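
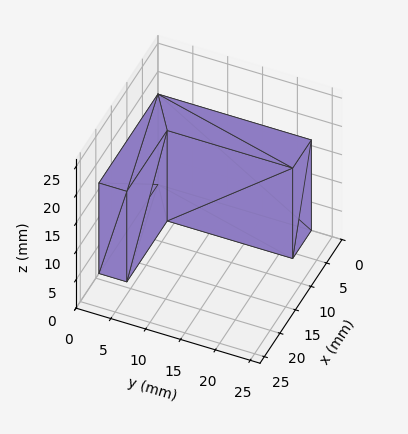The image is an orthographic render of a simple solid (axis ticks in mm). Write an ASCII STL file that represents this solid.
Reading the render: the shape is an L-shaped prism: outer 19 × 22 mm, arm thicknesses ≈ 4 mm (horizontal) and 6 mm (vertical), extruded 16 mm in z (dimensions read to the nearest mm from the axis ticks). For the STL, each face is triangulated and given an outward normal.

solid part
  facet normal 0.0000 0.0000 -1.0000
    outer loop
      vertex 19.0 4.0 0.0
      vertex 19.0 0.0 0.0
      vertex 0.0 0.0 0.0
    endloop
  endfacet
  facet normal 0.0000 0.0000 -1.0000
    outer loop
      vertex 6.0 4.0 0.0
      vertex 19.0 4.0 0.0
      vertex 0.0 0.0 0.0
    endloop
  endfacet
  facet normal 0.0000 0.0000 -1.0000
    outer loop
      vertex 6.0 22.0 0.0
      vertex 6.0 4.0 0.0
      vertex 0.0 0.0 0.0
    endloop
  endfacet
  facet normal 0.0000 0.0000 -1.0000
    outer loop
      vertex 0.0 22.0 0.0
      vertex 6.0 22.0 0.0
      vertex 0.0 0.0 0.0
    endloop
  endfacet
  facet normal 0.0000 0.0000 1.0000
    outer loop
      vertex 0.0 0.0 16.0
      vertex 19.0 0.0 16.0
      vertex 19.0 4.0 16.0
    endloop
  endfacet
  facet normal 0.0000 0.0000 1.0000
    outer loop
      vertex 0.0 0.0 16.0
      vertex 19.0 4.0 16.0
      vertex 6.0 4.0 16.0
    endloop
  endfacet
  facet normal 0.0000 0.0000 1.0000
    outer loop
      vertex 0.0 0.0 16.0
      vertex 6.0 4.0 16.0
      vertex 6.0 22.0 16.0
    endloop
  endfacet
  facet normal 0.0000 0.0000 1.0000
    outer loop
      vertex 0.0 0.0 16.0
      vertex 6.0 22.0 16.0
      vertex 0.0 22.0 16.0
    endloop
  endfacet
  facet normal 0.0000 -1.0000 0.0000
    outer loop
      vertex 0.0 0.0 0.0
      vertex 19.0 0.0 0.0
      vertex 19.0 0.0 16.0
    endloop
  endfacet
  facet normal 0.0000 -1.0000 0.0000
    outer loop
      vertex 0.0 0.0 0.0
      vertex 19.0 0.0 16.0
      vertex 0.0 0.0 16.0
    endloop
  endfacet
  facet normal 1.0000 0.0000 0.0000
    outer loop
      vertex 19.0 0.0 0.0
      vertex 19.0 4.0 0.0
      vertex 19.0 4.0 16.0
    endloop
  endfacet
  facet normal 1.0000 0.0000 0.0000
    outer loop
      vertex 19.0 0.0 0.0
      vertex 19.0 4.0 16.0
      vertex 19.0 0.0 16.0
    endloop
  endfacet
  facet normal 0.0000 1.0000 0.0000
    outer loop
      vertex 19.0 4.0 0.0
      vertex 6.0 4.0 0.0
      vertex 6.0 4.0 16.0
    endloop
  endfacet
  facet normal 0.0000 1.0000 0.0000
    outer loop
      vertex 19.0 4.0 0.0
      vertex 6.0 4.0 16.0
      vertex 19.0 4.0 16.0
    endloop
  endfacet
  facet normal 1.0000 0.0000 0.0000
    outer loop
      vertex 6.0 4.0 0.0
      vertex 6.0 22.0 0.0
      vertex 6.0 22.0 16.0
    endloop
  endfacet
  facet normal 1.0000 0.0000 0.0000
    outer loop
      vertex 6.0 4.0 0.0
      vertex 6.0 22.0 16.0
      vertex 6.0 4.0 16.0
    endloop
  endfacet
  facet normal 0.0000 1.0000 0.0000
    outer loop
      vertex 6.0 22.0 0.0
      vertex 0.0 22.0 0.0
      vertex 0.0 22.0 16.0
    endloop
  endfacet
  facet normal 0.0000 1.0000 0.0000
    outer loop
      vertex 6.0 22.0 0.0
      vertex 0.0 22.0 16.0
      vertex 6.0 22.0 16.0
    endloop
  endfacet
  facet normal -1.0000 0.0000 0.0000
    outer loop
      vertex 0.0 22.0 0.0
      vertex 0.0 0.0 0.0
      vertex 0.0 0.0 16.0
    endloop
  endfacet
  facet normal -1.0000 0.0000 0.0000
    outer loop
      vertex 0.0 22.0 0.0
      vertex 0.0 0.0 16.0
      vertex 0.0 22.0 16.0
    endloop
  endfacet
endsolid part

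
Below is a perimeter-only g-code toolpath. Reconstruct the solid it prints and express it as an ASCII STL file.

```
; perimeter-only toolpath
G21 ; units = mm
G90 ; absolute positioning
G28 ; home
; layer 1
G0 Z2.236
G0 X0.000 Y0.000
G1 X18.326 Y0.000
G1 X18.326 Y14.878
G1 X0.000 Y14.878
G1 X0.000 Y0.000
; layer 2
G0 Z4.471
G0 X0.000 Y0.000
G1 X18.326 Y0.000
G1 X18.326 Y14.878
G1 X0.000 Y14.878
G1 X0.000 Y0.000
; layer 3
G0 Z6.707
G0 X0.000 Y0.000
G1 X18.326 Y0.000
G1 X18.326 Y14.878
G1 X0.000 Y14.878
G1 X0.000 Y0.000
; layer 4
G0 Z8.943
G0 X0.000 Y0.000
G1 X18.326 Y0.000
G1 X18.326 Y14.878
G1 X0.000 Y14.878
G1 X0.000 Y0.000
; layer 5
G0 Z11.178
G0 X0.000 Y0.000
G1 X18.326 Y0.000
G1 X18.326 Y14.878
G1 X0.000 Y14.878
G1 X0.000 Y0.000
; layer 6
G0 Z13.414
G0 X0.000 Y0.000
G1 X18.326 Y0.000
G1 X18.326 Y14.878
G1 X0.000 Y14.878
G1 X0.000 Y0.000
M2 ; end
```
solid part
  facet normal 0.0000 0.0000 -1.0000
    outer loop
      vertex 18.326 14.878 0.000
      vertex 18.326 0.000 0.000
      vertex 0.000 0.000 0.000
    endloop
  endfacet
  facet normal 0.0000 0.0000 -1.0000
    outer loop
      vertex 0.000 14.878 0.000
      vertex 18.326 14.878 0.000
      vertex 0.000 0.000 0.000
    endloop
  endfacet
  facet normal 0.0000 0.0000 1.0000
    outer loop
      vertex 0.000 0.000 13.414
      vertex 18.326 0.000 13.414
      vertex 18.326 14.878 13.414
    endloop
  endfacet
  facet normal 0.0000 0.0000 1.0000
    outer loop
      vertex 0.000 0.000 13.414
      vertex 18.326 14.878 13.414
      vertex 0.000 14.878 13.414
    endloop
  endfacet
  facet normal 0.0000 -1.0000 0.0000
    outer loop
      vertex 0.000 0.000 0.000
      vertex 18.326 0.000 0.000
      vertex 18.326 0.000 13.414
    endloop
  endfacet
  facet normal 0.0000 -1.0000 0.0000
    outer loop
      vertex 0.000 0.000 0.000
      vertex 18.326 0.000 13.414
      vertex 0.000 0.000 13.414
    endloop
  endfacet
  facet normal 0.0000 1.0000 0.0000
    outer loop
      vertex 18.326 14.878 13.414
      vertex 18.326 14.878 0.000
      vertex 0.000 14.878 0.000
    endloop
  endfacet
  facet normal 0.0000 1.0000 0.0000
    outer loop
      vertex 0.000 14.878 13.414
      vertex 18.326 14.878 13.414
      vertex 0.000 14.878 0.000
    endloop
  endfacet
  facet normal -1.0000 0.0000 0.0000
    outer loop
      vertex 0.000 14.878 13.414
      vertex 0.000 14.878 0.000
      vertex 0.000 0.000 0.000
    endloop
  endfacet
  facet normal -1.0000 0.0000 0.0000
    outer loop
      vertex 0.000 0.000 13.414
      vertex 0.000 14.878 13.414
      vertex 0.000 0.000 0.000
    endloop
  endfacet
  facet normal 1.0000 0.0000 0.0000
    outer loop
      vertex 18.326 0.000 0.000
      vertex 18.326 14.878 0.000
      vertex 18.326 14.878 13.414
    endloop
  endfacet
  facet normal 1.0000 0.0000 0.0000
    outer loop
      vertex 18.326 0.000 0.000
      vertex 18.326 14.878 13.414
      vertex 18.326 0.000 13.414
    endloop
  endfacet
endsolid part

The G0 Z moves step by Δz≈2.236 mm. Every layer's G1 loop is the same polygon, so the solid is a straight extrusion of it from z=0 to z≈13.4. Closing with flat bottom and top caps and triangulating gives 12 facets — a rectangular box, roughly 18.3 × 14.9 mm footprint and 13.4 mm tall.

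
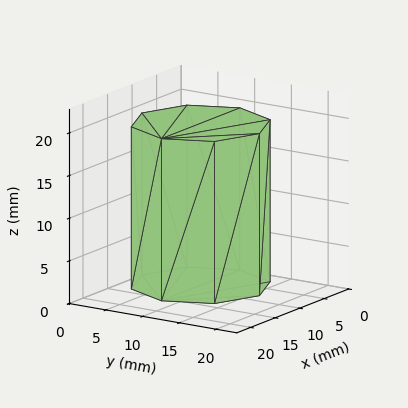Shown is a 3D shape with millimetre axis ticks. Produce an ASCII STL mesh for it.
Reading the render: the shape is a regular 8-sided prism (a cylinder approximated with 8 flat sides), circumscribed radius ≈ 8 mm, height ≈ 19 mm (dimensions read to the nearest mm from the axis ticks). For the STL, each face is triangulated and given an outward normal.

solid part
  facet normal 0.0000 0.0000 -1.0000
    outer loop
      vertex 8.00 16.00 0.00
      vertex 13.66 13.66 0.00
      vertex 16.00 8.00 0.00
    endloop
  endfacet
  facet normal 0.0000 0.0000 -1.0000
    outer loop
      vertex 2.34 13.66 0.00
      vertex 8.00 16.00 0.00
      vertex 16.00 8.00 0.00
    endloop
  endfacet
  facet normal 0.0000 0.0000 -1.0000
    outer loop
      vertex 0.00 8.00 0.00
      vertex 2.34 13.66 0.00
      vertex 16.00 8.00 0.00
    endloop
  endfacet
  facet normal 0.0000 0.0000 -1.0000
    outer loop
      vertex 2.34 2.34 0.00
      vertex 0.00 8.00 0.00
      vertex 16.00 8.00 0.00
    endloop
  endfacet
  facet normal 0.0000 0.0000 -1.0000
    outer loop
      vertex 8.00 0.00 0.00
      vertex 2.34 2.34 0.00
      vertex 16.00 8.00 0.00
    endloop
  endfacet
  facet normal 0.0000 0.0000 -1.0000
    outer loop
      vertex 13.66 2.34 0.00
      vertex 8.00 0.00 0.00
      vertex 16.00 8.00 0.00
    endloop
  endfacet
  facet normal 0.0000 0.0000 1.0000
    outer loop
      vertex 16.00 8.00 19.00
      vertex 13.66 13.66 19.00
      vertex 8.00 16.00 19.00
    endloop
  endfacet
  facet normal 0.0000 0.0000 1.0000
    outer loop
      vertex 16.00 8.00 19.00
      vertex 8.00 16.00 19.00
      vertex 2.34 13.66 19.00
    endloop
  endfacet
  facet normal 0.0000 0.0000 1.0000
    outer loop
      vertex 16.00 8.00 19.00
      vertex 2.34 13.66 19.00
      vertex 0.00 8.00 19.00
    endloop
  endfacet
  facet normal 0.0000 0.0000 1.0000
    outer loop
      vertex 16.00 8.00 19.00
      vertex 0.00 8.00 19.00
      vertex 2.34 2.34 19.00
    endloop
  endfacet
  facet normal 0.0000 0.0000 1.0000
    outer loop
      vertex 16.00 8.00 19.00
      vertex 2.34 2.34 19.00
      vertex 8.00 0.00 19.00
    endloop
  endfacet
  facet normal 0.0000 0.0000 1.0000
    outer loop
      vertex 16.00 8.00 19.00
      vertex 8.00 0.00 19.00
      vertex 13.66 2.34 19.00
    endloop
  endfacet
  facet normal 0.9241 0.3821 0.0000
    outer loop
      vertex 16.00 8.00 0.00
      vertex 13.66 13.66 0.00
      vertex 13.66 13.66 19.00
    endloop
  endfacet
  facet normal 0.9241 0.3821 0.0000
    outer loop
      vertex 16.00 8.00 0.00
      vertex 13.66 13.66 19.00
      vertex 16.00 8.00 19.00
    endloop
  endfacet
  facet normal 0.3821 0.9241 0.0000
    outer loop
      vertex 13.66 13.66 0.00
      vertex 8.00 16.00 0.00
      vertex 8.00 16.00 19.00
    endloop
  endfacet
  facet normal 0.3821 0.9241 0.0000
    outer loop
      vertex 13.66 13.66 0.00
      vertex 8.00 16.00 19.00
      vertex 13.66 13.66 19.00
    endloop
  endfacet
  facet normal -0.3821 0.9241 0.0000
    outer loop
      vertex 8.00 16.00 0.00
      vertex 2.34 13.66 0.00
      vertex 2.34 13.66 19.00
    endloop
  endfacet
  facet normal -0.3821 0.9241 0.0000
    outer loop
      vertex 8.00 16.00 0.00
      vertex 2.34 13.66 19.00
      vertex 8.00 16.00 19.00
    endloop
  endfacet
  facet normal -0.9241 0.3821 0.0000
    outer loop
      vertex 2.34 13.66 0.00
      vertex 0.00 8.00 0.00
      vertex 0.00 8.00 19.00
    endloop
  endfacet
  facet normal -0.9241 0.3821 0.0000
    outer loop
      vertex 2.34 13.66 0.00
      vertex 0.00 8.00 19.00
      vertex 2.34 13.66 19.00
    endloop
  endfacet
  facet normal -0.9241 -0.3821 0.0000
    outer loop
      vertex 0.00 8.00 0.00
      vertex 2.34 2.34 0.00
      vertex 2.34 2.34 19.00
    endloop
  endfacet
  facet normal -0.9241 -0.3821 0.0000
    outer loop
      vertex 0.00 8.00 0.00
      vertex 2.34 2.34 19.00
      vertex 0.00 8.00 19.00
    endloop
  endfacet
  facet normal -0.3821 -0.9241 0.0000
    outer loop
      vertex 2.34 2.34 0.00
      vertex 8.00 0.00 0.00
      vertex 8.00 0.00 19.00
    endloop
  endfacet
  facet normal -0.3821 -0.9241 0.0000
    outer loop
      vertex 2.34 2.34 0.00
      vertex 8.00 0.00 19.00
      vertex 2.34 2.34 19.00
    endloop
  endfacet
  facet normal 0.3821 -0.9241 0.0000
    outer loop
      vertex 8.00 0.00 0.00
      vertex 13.66 2.34 0.00
      vertex 13.66 2.34 19.00
    endloop
  endfacet
  facet normal 0.3821 -0.9241 0.0000
    outer loop
      vertex 8.00 0.00 0.00
      vertex 13.66 2.34 19.00
      vertex 8.00 0.00 19.00
    endloop
  endfacet
  facet normal 0.9241 -0.3821 0.0000
    outer loop
      vertex 13.66 2.34 0.00
      vertex 16.00 8.00 0.00
      vertex 16.00 8.00 19.00
    endloop
  endfacet
  facet normal 0.9241 -0.3821 0.0000
    outer loop
      vertex 13.66 2.34 0.00
      vertex 16.00 8.00 19.00
      vertex 13.66 2.34 19.00
    endloop
  endfacet
endsolid part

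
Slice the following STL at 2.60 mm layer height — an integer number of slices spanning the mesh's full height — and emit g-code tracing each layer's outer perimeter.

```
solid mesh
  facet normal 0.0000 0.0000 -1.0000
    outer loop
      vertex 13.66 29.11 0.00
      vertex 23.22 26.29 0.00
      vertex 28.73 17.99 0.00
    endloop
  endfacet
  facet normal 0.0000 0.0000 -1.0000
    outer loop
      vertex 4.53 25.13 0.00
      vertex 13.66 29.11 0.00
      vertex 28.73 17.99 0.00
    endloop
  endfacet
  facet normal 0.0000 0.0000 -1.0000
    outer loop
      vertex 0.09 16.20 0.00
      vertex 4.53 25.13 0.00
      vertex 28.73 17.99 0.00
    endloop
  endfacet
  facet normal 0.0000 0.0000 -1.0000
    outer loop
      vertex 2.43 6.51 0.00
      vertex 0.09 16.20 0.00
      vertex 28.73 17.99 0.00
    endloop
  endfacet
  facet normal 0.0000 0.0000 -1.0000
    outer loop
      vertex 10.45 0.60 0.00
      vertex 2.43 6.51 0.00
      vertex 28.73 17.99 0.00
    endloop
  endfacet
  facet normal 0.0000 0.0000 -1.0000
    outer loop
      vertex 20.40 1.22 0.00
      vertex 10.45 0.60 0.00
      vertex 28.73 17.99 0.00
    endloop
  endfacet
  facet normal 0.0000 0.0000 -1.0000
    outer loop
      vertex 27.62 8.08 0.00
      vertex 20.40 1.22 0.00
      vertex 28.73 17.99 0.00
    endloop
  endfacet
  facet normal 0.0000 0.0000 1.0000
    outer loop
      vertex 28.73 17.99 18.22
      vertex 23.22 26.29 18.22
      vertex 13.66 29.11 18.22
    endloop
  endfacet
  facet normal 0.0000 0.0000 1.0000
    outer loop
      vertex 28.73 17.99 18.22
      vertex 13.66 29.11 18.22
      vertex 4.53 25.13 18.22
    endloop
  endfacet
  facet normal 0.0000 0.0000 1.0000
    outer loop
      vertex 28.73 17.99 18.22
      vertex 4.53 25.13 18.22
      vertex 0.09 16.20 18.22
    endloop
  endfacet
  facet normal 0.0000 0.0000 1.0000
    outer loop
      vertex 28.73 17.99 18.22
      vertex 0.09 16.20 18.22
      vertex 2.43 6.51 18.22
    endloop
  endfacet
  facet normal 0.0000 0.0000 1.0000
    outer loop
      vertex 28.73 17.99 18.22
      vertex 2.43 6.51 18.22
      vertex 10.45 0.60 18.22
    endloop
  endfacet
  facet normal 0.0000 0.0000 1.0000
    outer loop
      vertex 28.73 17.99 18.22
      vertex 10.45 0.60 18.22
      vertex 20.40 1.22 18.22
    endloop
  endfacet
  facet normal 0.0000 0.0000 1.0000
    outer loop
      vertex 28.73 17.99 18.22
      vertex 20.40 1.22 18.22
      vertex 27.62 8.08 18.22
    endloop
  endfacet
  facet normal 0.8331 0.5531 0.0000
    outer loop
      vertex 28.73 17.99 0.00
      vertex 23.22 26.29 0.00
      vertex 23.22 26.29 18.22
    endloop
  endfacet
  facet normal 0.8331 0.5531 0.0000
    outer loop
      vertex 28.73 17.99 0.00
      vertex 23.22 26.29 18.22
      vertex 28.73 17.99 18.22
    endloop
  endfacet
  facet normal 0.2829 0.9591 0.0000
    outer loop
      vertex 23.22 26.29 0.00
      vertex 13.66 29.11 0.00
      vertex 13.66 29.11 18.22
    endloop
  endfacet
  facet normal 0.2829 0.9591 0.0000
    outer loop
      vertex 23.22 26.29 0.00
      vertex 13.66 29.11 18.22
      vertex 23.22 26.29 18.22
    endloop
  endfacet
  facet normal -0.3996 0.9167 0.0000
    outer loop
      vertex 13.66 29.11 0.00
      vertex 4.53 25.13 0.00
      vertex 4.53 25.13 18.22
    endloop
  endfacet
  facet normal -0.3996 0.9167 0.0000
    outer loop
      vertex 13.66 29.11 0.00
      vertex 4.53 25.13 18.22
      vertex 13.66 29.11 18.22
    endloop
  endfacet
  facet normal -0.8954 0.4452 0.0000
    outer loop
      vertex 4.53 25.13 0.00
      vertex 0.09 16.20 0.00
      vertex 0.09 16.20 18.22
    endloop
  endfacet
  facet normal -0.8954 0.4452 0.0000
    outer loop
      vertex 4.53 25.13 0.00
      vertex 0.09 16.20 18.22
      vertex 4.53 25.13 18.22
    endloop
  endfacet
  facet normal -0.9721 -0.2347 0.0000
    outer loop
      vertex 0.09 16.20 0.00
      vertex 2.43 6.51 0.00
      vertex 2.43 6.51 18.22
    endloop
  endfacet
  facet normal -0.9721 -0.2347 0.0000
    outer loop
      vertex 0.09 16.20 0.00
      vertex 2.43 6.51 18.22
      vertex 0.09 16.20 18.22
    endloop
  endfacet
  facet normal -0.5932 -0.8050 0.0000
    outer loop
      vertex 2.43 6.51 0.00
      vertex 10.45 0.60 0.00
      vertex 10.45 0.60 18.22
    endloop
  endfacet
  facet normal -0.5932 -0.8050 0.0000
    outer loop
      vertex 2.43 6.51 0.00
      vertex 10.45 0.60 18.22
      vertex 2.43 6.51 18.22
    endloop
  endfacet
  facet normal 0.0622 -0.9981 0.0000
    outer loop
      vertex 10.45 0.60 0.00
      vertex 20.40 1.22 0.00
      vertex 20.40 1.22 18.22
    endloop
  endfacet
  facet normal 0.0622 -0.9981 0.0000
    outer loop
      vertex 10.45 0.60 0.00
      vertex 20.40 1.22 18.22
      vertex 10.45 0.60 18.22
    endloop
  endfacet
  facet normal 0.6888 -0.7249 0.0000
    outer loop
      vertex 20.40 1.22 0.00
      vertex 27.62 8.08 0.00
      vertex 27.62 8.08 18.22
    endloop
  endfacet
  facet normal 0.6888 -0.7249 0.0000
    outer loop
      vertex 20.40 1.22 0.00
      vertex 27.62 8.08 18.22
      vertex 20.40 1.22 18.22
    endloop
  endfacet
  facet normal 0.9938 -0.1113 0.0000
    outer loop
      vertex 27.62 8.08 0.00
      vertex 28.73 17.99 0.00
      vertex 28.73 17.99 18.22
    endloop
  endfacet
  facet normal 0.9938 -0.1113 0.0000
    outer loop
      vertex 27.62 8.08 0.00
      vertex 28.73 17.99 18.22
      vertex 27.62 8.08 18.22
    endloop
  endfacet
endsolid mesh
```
; perimeter-only toolpath
G21 ; units = mm
G90 ; absolute positioning
G28 ; home
; layer 1
G0 Z2.60
G0 X28.73 Y17.99
G1 X23.22 Y26.29
G1 X13.66 Y29.11
G1 X4.53 Y25.13
G1 X0.09 Y16.20
G1 X2.43 Y6.51
G1 X10.45 Y0.60
G1 X20.40 Y1.22
G1 X27.62 Y8.08
G1 X28.73 Y17.99
; layer 2
G0 Z5.21
G0 X28.73 Y17.99
G1 X23.22 Y26.29
G1 X13.66 Y29.11
G1 X4.53 Y25.13
G1 X0.09 Y16.20
G1 X2.43 Y6.51
G1 X10.45 Y0.60
G1 X20.40 Y1.22
G1 X27.62 Y8.08
G1 X28.73 Y17.99
; layer 3
G0 Z7.81
G0 X28.73 Y17.99
G1 X23.22 Y26.29
G1 X13.66 Y29.11
G1 X4.53 Y25.13
G1 X0.09 Y16.20
G1 X2.43 Y6.51
G1 X10.45 Y0.60
G1 X20.40 Y1.22
G1 X27.62 Y8.08
G1 X28.73 Y17.99
; layer 4
G0 Z10.41
G0 X28.73 Y17.99
G1 X23.22 Y26.29
G1 X13.66 Y29.11
G1 X4.53 Y25.13
G1 X0.09 Y16.20
G1 X2.43 Y6.51
G1 X10.45 Y0.60
G1 X20.40 Y1.22
G1 X27.62 Y8.08
G1 X28.73 Y17.99
; layer 5
G0 Z13.01
G0 X28.73 Y17.99
G1 X23.22 Y26.29
G1 X13.66 Y29.11
G1 X4.53 Y25.13
G1 X0.09 Y16.20
G1 X2.43 Y6.51
G1 X10.45 Y0.60
G1 X20.40 Y1.22
G1 X27.62 Y8.08
G1 X28.73 Y17.99
; layer 6
G0 Z15.62
G0 X28.73 Y17.99
G1 X23.22 Y26.29
G1 X13.66 Y29.11
G1 X4.53 Y25.13
G1 X0.09 Y16.20
G1 X2.43 Y6.51
G1 X10.45 Y0.60
G1 X20.40 Y1.22
G1 X27.62 Y8.08
G1 X28.73 Y17.99
; layer 7
G0 Z18.22
G0 X28.73 Y17.99
G1 X23.22 Y26.29
G1 X13.66 Y29.11
G1 X4.53 Y25.13
G1 X0.09 Y16.20
G1 X2.43 Y6.51
G1 X10.45 Y0.60
G1 X20.40 Y1.22
G1 X27.62 Y8.08
G1 X28.73 Y17.99
M2 ; end

The solid is a regular 9-sided prism (a cylinder approximated with 9 flat sides), circumscribed radius ≈ 14.6 mm, height ≈ 18.2 mm. Slicing at Δz = 2.60 mm — 7 equal slices spanning the solid's height, so layer i sits at z = i·h/7 — gives 7 non-empty perimeters. Each is a 9-segment closed polygon; G0 lifts to the layer z and rapids to the start vertex, then G1 traces the edges.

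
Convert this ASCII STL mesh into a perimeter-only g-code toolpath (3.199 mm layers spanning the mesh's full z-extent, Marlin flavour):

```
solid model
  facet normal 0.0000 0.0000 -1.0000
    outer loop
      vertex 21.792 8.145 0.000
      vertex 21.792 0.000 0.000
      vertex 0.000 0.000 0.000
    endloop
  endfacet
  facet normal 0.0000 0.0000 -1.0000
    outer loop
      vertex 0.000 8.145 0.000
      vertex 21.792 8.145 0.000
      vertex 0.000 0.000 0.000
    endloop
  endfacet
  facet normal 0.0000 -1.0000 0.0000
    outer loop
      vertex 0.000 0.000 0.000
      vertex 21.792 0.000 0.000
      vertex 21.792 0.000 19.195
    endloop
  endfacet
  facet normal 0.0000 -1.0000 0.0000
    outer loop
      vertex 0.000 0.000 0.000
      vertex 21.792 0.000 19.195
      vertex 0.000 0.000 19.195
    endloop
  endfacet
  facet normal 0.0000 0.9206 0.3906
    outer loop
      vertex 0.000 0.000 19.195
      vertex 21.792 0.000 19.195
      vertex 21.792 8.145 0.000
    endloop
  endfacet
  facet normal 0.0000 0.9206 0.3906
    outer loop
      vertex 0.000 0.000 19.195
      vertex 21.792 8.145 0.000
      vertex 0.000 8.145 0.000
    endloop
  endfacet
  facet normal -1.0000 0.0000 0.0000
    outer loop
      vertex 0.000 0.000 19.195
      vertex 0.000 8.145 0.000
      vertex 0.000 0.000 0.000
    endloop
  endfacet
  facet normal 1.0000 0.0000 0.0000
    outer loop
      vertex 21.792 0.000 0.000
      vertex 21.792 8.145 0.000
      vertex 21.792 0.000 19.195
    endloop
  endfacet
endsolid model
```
; perimeter-only toolpath
G21 ; units = mm
G90 ; absolute positioning
G28 ; home
; layer 1
G0 Z3.199
G0 X0.000 Y0.000
G1 X21.792 Y0.000
G1 X21.792 Y6.787
G1 X0.000 Y6.787
G1 X0.000 Y0.000
; layer 2
G0 Z6.398
G0 X0.000 Y0.000
G1 X21.792 Y0.000
G1 X21.792 Y5.430
G1 X0.000 Y5.430
G1 X0.000 Y0.000
; layer 3
G0 Z9.598
G0 X0.000 Y0.000
G1 X21.792 Y0.000
G1 X21.792 Y4.072
G1 X0.000 Y4.072
G1 X0.000 Y0.000
; layer 4
G0 Z12.797
G0 X0.000 Y0.000
G1 X21.792 Y0.000
G1 X21.792 Y2.715
G1 X0.000 Y2.715
G1 X0.000 Y0.000
; layer 5
G0 Z15.996
G0 X0.000 Y0.000
G1 X21.792 Y0.000
G1 X21.792 Y1.357
G1 X0.000 Y1.357
G1 X0.000 Y0.000
M2 ; end

The solid is a wedge (ramp): 21.8 × 8.14 mm base, rising to 19.2 mm along the y=0 edge and sloping linearly to z=0 at y=8.14. Slicing at Δz = 3.199 mm — 6 equal slices spanning the solid's height, so layer i sits at z = i·h/6 — gives 5 non-empty perimeters. Each is a 4-segment closed polygon; G0 lifts to the layer z and rapids to the start vertex, then G1 traces the edges. The cross-section shrinks linearly with z (the slice at the apex is degenerate and omitted).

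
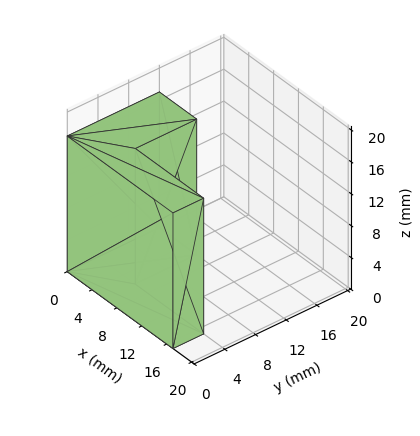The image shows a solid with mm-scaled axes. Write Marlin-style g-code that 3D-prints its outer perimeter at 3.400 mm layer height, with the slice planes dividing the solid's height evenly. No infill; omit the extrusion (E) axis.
Reading the render: the shape is an L-shaped prism: outer 17 × 12 mm, arm thicknesses ≈ 4 mm (horizontal) and 6 mm (vertical), extruded 17 mm in z (dimensions read to the nearest mm from the axis ticks). For the g-code, the solid's height is divided into equal slices at the stated Δz and each level perimeter traced with G1 moves after a G0 lift.

; perimeter-only toolpath
G21 ; units = mm
G90 ; absolute positioning
G28 ; home
; layer 1
G0 Z3.400
G0 X0.000 Y0.000
G1 X17.000 Y0.000
G1 X17.000 Y4.000
G1 X6.000 Y4.000
G1 X6.000 Y12.000
G1 X0.000 Y12.000
G1 X0.000 Y0.000
; layer 2
G0 Z6.800
G0 X0.000 Y0.000
G1 X17.000 Y0.000
G1 X17.000 Y4.000
G1 X6.000 Y4.000
G1 X6.000 Y12.000
G1 X0.000 Y12.000
G1 X0.000 Y0.000
; layer 3
G0 Z10.200
G0 X0.000 Y0.000
G1 X17.000 Y0.000
G1 X17.000 Y4.000
G1 X6.000 Y4.000
G1 X6.000 Y12.000
G1 X0.000 Y12.000
G1 X0.000 Y0.000
; layer 4
G0 Z13.600
G0 X0.000 Y0.000
G1 X17.000 Y0.000
G1 X17.000 Y4.000
G1 X6.000 Y4.000
G1 X6.000 Y12.000
G1 X0.000 Y12.000
G1 X0.000 Y0.000
; layer 5
G0 Z17.000
G0 X0.000 Y0.000
G1 X17.000 Y0.000
G1 X17.000 Y4.000
G1 X6.000 Y4.000
G1 X6.000 Y12.000
G1 X0.000 Y12.000
G1 X0.000 Y0.000
M2 ; end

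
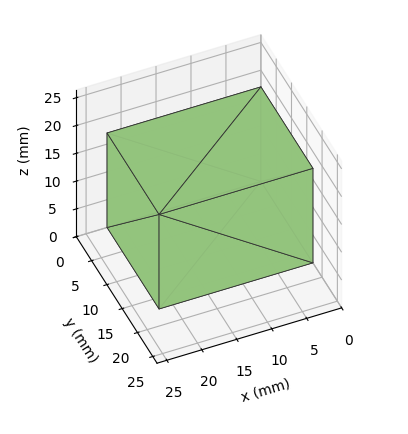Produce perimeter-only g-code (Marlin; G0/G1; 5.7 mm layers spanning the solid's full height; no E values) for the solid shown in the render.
Reading the render: the shape is a rectangular box, roughly 22 × 17 mm footprint and 17 mm tall (dimensions read to the nearest mm from the axis ticks). For the g-code, the solid's height is divided into equal slices at the stated Δz and each level perimeter traced with G1 moves after a G0 lift.

; perimeter-only toolpath
G21 ; units = mm
G90 ; absolute positioning
G28 ; home
; layer 1
G0 Z5.7
G0 X0.0 Y0.0
G1 X22.0 Y0.0
G1 X22.0 Y17.0
G1 X0.0 Y17.0
G1 X0.0 Y0.0
; layer 2
G0 Z11.3
G0 X0.0 Y0.0
G1 X22.0 Y0.0
G1 X22.0 Y17.0
G1 X0.0 Y17.0
G1 X0.0 Y0.0
; layer 3
G0 Z17.0
G0 X0.0 Y0.0
G1 X22.0 Y0.0
G1 X22.0 Y17.0
G1 X0.0 Y17.0
G1 X0.0 Y0.0
M2 ; end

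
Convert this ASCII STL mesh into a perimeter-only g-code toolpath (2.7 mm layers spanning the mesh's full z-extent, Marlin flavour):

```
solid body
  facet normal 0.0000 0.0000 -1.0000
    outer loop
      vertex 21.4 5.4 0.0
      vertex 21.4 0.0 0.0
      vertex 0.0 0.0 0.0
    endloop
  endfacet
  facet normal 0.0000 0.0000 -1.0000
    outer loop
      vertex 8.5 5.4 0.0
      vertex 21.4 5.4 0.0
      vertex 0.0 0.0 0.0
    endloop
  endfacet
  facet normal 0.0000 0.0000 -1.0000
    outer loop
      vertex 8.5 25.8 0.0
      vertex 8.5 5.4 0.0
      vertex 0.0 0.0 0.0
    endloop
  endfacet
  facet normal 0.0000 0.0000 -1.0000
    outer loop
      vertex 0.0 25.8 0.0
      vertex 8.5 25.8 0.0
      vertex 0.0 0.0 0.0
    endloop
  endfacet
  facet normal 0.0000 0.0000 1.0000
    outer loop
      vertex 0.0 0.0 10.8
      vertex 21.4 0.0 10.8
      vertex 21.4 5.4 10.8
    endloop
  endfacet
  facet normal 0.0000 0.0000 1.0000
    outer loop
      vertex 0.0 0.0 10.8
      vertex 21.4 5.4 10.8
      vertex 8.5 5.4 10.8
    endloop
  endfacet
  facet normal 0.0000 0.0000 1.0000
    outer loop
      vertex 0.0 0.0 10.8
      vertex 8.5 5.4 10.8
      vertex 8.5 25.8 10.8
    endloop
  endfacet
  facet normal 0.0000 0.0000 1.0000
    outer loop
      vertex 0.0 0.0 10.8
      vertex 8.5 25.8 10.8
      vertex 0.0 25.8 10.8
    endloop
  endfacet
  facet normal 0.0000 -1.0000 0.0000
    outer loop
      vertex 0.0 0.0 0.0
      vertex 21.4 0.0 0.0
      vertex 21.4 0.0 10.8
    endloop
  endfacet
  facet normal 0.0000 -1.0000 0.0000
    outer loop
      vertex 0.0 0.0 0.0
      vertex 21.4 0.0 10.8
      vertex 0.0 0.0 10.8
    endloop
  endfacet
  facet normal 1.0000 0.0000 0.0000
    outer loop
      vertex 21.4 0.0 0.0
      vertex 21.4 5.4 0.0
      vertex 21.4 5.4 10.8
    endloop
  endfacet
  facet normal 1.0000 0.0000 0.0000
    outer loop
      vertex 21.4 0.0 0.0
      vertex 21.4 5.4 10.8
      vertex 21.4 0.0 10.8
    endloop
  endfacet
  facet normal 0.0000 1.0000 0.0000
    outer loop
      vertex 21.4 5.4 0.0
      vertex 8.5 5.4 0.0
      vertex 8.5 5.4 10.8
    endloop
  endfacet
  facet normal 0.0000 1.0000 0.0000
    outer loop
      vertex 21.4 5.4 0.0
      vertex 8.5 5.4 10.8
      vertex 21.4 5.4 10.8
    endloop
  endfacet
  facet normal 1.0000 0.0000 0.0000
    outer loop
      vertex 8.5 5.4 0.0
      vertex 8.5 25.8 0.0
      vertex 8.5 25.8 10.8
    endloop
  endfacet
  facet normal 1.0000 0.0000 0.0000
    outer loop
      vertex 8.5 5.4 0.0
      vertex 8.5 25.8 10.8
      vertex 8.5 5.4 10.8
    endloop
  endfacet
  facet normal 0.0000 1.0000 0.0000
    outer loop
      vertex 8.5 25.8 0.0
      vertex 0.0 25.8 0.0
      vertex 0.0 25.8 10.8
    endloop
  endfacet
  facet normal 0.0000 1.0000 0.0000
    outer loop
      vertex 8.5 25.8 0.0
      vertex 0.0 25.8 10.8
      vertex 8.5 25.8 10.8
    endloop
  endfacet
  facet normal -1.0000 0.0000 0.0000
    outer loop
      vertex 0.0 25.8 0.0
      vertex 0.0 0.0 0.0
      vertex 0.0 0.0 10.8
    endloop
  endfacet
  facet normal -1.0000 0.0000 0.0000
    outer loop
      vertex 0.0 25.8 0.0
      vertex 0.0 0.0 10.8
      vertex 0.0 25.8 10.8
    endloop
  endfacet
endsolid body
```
; perimeter-only toolpath
G21 ; units = mm
G90 ; absolute positioning
G28 ; home
; layer 1
G0 Z2.7
G0 X0.0 Y0.0
G1 X21.4 Y0.0
G1 X21.4 Y5.4
G1 X8.5 Y5.4
G1 X8.5 Y25.8
G1 X0.0 Y25.8
G1 X0.0 Y0.0
; layer 2
G0 Z5.4
G0 X0.0 Y0.0
G1 X21.4 Y0.0
G1 X21.4 Y5.4
G1 X8.5 Y5.4
G1 X8.5 Y25.8
G1 X0.0 Y25.8
G1 X0.0 Y0.0
; layer 3
G0 Z8.1
G0 X0.0 Y0.0
G1 X21.4 Y0.0
G1 X21.4 Y5.4
G1 X8.5 Y5.4
G1 X8.5 Y25.8
G1 X0.0 Y25.8
G1 X0.0 Y0.0
; layer 4
G0 Z10.8
G0 X0.0 Y0.0
G1 X21.4 Y0.0
G1 X21.4 Y5.4
G1 X8.5 Y5.4
G1 X8.5 Y25.8
G1 X0.0 Y25.8
G1 X0.0 Y0.0
M2 ; end

The solid is an L-shaped prism: outer 21.4 × 25.8 mm, arm thicknesses ≈ 5.4 mm (horizontal) and 8.5 mm (vertical), extruded 10.8 mm in z. Slicing at Δz = 2.7 mm — 4 equal slices spanning the solid's height, so layer i sits at z = i·h/4 — gives 4 non-empty perimeters. Each is a 6-segment closed polygon; G0 lifts to the layer z and rapids to the start vertex, then G1 traces the edges.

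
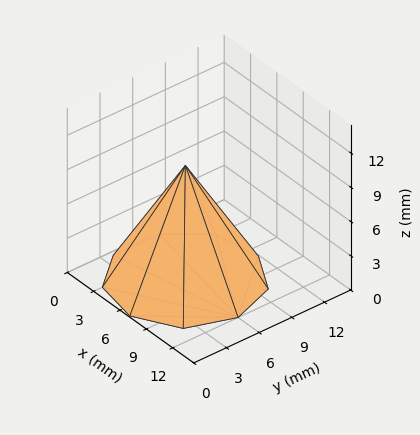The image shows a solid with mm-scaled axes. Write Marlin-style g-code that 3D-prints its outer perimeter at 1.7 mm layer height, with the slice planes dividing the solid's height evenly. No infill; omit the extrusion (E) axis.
Reading the render: the shape is a regular 9-sided pyramid, base circumscribed radius ≈ 6 mm, apex at z ≈ 10 mm (dimensions read to the nearest mm from the axis ticks). For the g-code, the solid's height is divided into equal slices at the stated Δz and each level perimeter traced with G1 moves after a G0 lift.

; perimeter-only toolpath
G21 ; units = mm
G90 ; absolute positioning
G28 ; home
; layer 1
G0 Z1.7
G0 X11.0 Y6.0
G1 X9.8 Y9.2
G1 X6.8 Y10.9
G1 X3.5 Y10.3
G1 X1.3 Y7.8
G1 X1.3 Y4.2
G1 X3.5 Y1.7
G1 X6.8 Y1.1
G1 X9.8 Y2.8
G1 X11.0 Y6.0
; layer 2
G0 Z3.3
G0 X10.0 Y6.0
G1 X9.1 Y8.6
G1 X6.7 Y9.9
G1 X4.0 Y9.5
G1 X2.3 Y7.4
G1 X2.3 Y4.6
G1 X4.0 Y2.5
G1 X6.7 Y2.1
G1 X9.1 Y3.4
G1 X10.0 Y6.0
; layer 3
G0 Z5.0
G0 X9.0 Y6.0
G1 X8.3 Y8.0
G1 X6.5 Y8.9
G1 X4.5 Y8.6
G1 X3.2 Y7.0
G1 X3.2 Y5.0
G1 X4.5 Y3.4
G1 X6.5 Y3.0
G1 X8.3 Y4.0
G1 X9.0 Y6.0
; layer 4
G0 Z6.7
G0 X8.0 Y6.0
G1 X7.5 Y7.3
G1 X6.3 Y8.0
G1 X5.0 Y7.7
G1 X4.1 Y6.7
G1 X4.1 Y5.3
G1 X5.0 Y4.3
G1 X6.3 Y4.0
G1 X7.5 Y4.7
G1 X8.0 Y6.0
; layer 5
G0 Z8.3
G0 X7.0 Y6.0
G1 X6.8 Y6.6
G1 X6.2 Y7.0
G1 X5.5 Y6.9
G1 X5.1 Y6.3
G1 X5.1 Y5.6
G1 X5.5 Y5.1
G1 X6.2 Y5.0
G1 X6.8 Y5.3
G1 X7.0 Y6.0
M2 ; end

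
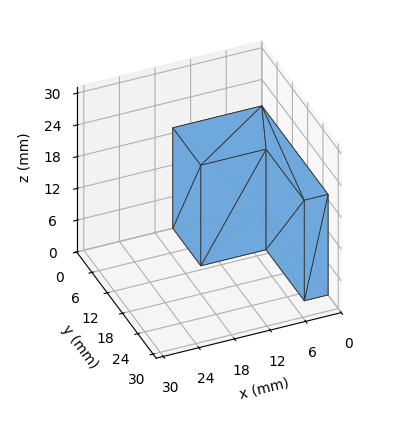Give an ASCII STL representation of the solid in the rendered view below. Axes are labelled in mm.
Reading the render: the shape is an L-shaped prism: outer 15 × 26 mm, arm thicknesses ≈ 11 mm (horizontal) and 4 mm (vertical), extruded 19 mm in z (dimensions read to the nearest mm from the axis ticks). For the STL, each face is triangulated and given an outward normal.

solid part
  facet normal 0.0000 0.0000 -1.0000
    outer loop
      vertex 15.00 11.00 0.00
      vertex 15.00 0.00 0.00
      vertex 0.00 0.00 0.00
    endloop
  endfacet
  facet normal 0.0000 0.0000 -1.0000
    outer loop
      vertex 4.00 11.00 0.00
      vertex 15.00 11.00 0.00
      vertex 0.00 0.00 0.00
    endloop
  endfacet
  facet normal 0.0000 0.0000 -1.0000
    outer loop
      vertex 4.00 26.00 0.00
      vertex 4.00 11.00 0.00
      vertex 0.00 0.00 0.00
    endloop
  endfacet
  facet normal 0.0000 0.0000 -1.0000
    outer loop
      vertex 0.00 26.00 0.00
      vertex 4.00 26.00 0.00
      vertex 0.00 0.00 0.00
    endloop
  endfacet
  facet normal 0.0000 0.0000 1.0000
    outer loop
      vertex 0.00 0.00 19.00
      vertex 15.00 0.00 19.00
      vertex 15.00 11.00 19.00
    endloop
  endfacet
  facet normal 0.0000 0.0000 1.0000
    outer loop
      vertex 0.00 0.00 19.00
      vertex 15.00 11.00 19.00
      vertex 4.00 11.00 19.00
    endloop
  endfacet
  facet normal 0.0000 0.0000 1.0000
    outer loop
      vertex 0.00 0.00 19.00
      vertex 4.00 11.00 19.00
      vertex 4.00 26.00 19.00
    endloop
  endfacet
  facet normal 0.0000 0.0000 1.0000
    outer loop
      vertex 0.00 0.00 19.00
      vertex 4.00 26.00 19.00
      vertex 0.00 26.00 19.00
    endloop
  endfacet
  facet normal 0.0000 -1.0000 0.0000
    outer loop
      vertex 0.00 0.00 0.00
      vertex 15.00 0.00 0.00
      vertex 15.00 0.00 19.00
    endloop
  endfacet
  facet normal 0.0000 -1.0000 0.0000
    outer loop
      vertex 0.00 0.00 0.00
      vertex 15.00 0.00 19.00
      vertex 0.00 0.00 19.00
    endloop
  endfacet
  facet normal 1.0000 0.0000 0.0000
    outer loop
      vertex 15.00 0.00 0.00
      vertex 15.00 11.00 0.00
      vertex 15.00 11.00 19.00
    endloop
  endfacet
  facet normal 1.0000 0.0000 0.0000
    outer loop
      vertex 15.00 0.00 0.00
      vertex 15.00 11.00 19.00
      vertex 15.00 0.00 19.00
    endloop
  endfacet
  facet normal 0.0000 1.0000 0.0000
    outer loop
      vertex 15.00 11.00 0.00
      vertex 4.00 11.00 0.00
      vertex 4.00 11.00 19.00
    endloop
  endfacet
  facet normal 0.0000 1.0000 0.0000
    outer loop
      vertex 15.00 11.00 0.00
      vertex 4.00 11.00 19.00
      vertex 15.00 11.00 19.00
    endloop
  endfacet
  facet normal 1.0000 0.0000 0.0000
    outer loop
      vertex 4.00 11.00 0.00
      vertex 4.00 26.00 0.00
      vertex 4.00 26.00 19.00
    endloop
  endfacet
  facet normal 1.0000 0.0000 0.0000
    outer loop
      vertex 4.00 11.00 0.00
      vertex 4.00 26.00 19.00
      vertex 4.00 11.00 19.00
    endloop
  endfacet
  facet normal 0.0000 1.0000 0.0000
    outer loop
      vertex 4.00 26.00 0.00
      vertex 0.00 26.00 0.00
      vertex 0.00 26.00 19.00
    endloop
  endfacet
  facet normal 0.0000 1.0000 0.0000
    outer loop
      vertex 4.00 26.00 0.00
      vertex 0.00 26.00 19.00
      vertex 4.00 26.00 19.00
    endloop
  endfacet
  facet normal -1.0000 0.0000 0.0000
    outer loop
      vertex 0.00 26.00 0.00
      vertex 0.00 0.00 0.00
      vertex 0.00 0.00 19.00
    endloop
  endfacet
  facet normal -1.0000 0.0000 0.0000
    outer loop
      vertex 0.00 26.00 0.00
      vertex 0.00 0.00 19.00
      vertex 0.00 26.00 19.00
    endloop
  endfacet
endsolid part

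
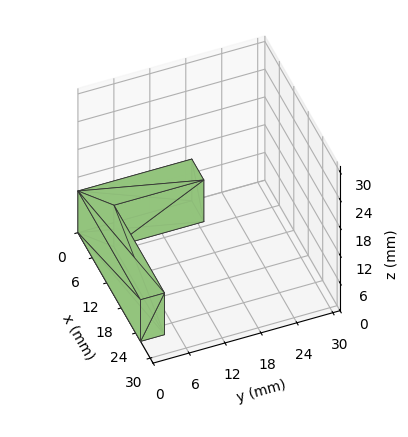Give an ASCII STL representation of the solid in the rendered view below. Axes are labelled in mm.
Reading the render: the shape is an L-shaped prism: outer 26 × 19 mm, arm thicknesses ≈ 4 mm (horizontal) and 5 mm (vertical), extruded 9 mm in z (dimensions read to the nearest mm from the axis ticks). For the STL, each face is triangulated and given an outward normal.

solid part
  facet normal 0.0000 0.0000 -1.0000
    outer loop
      vertex 26.0 4.0 0.0
      vertex 26.0 0.0 0.0
      vertex 0.0 0.0 0.0
    endloop
  endfacet
  facet normal 0.0000 0.0000 -1.0000
    outer loop
      vertex 5.0 4.0 0.0
      vertex 26.0 4.0 0.0
      vertex 0.0 0.0 0.0
    endloop
  endfacet
  facet normal 0.0000 0.0000 -1.0000
    outer loop
      vertex 5.0 19.0 0.0
      vertex 5.0 4.0 0.0
      vertex 0.0 0.0 0.0
    endloop
  endfacet
  facet normal 0.0000 0.0000 -1.0000
    outer loop
      vertex 0.0 19.0 0.0
      vertex 5.0 19.0 0.0
      vertex 0.0 0.0 0.0
    endloop
  endfacet
  facet normal 0.0000 0.0000 1.0000
    outer loop
      vertex 0.0 0.0 9.0
      vertex 26.0 0.0 9.0
      vertex 26.0 4.0 9.0
    endloop
  endfacet
  facet normal 0.0000 0.0000 1.0000
    outer loop
      vertex 0.0 0.0 9.0
      vertex 26.0 4.0 9.0
      vertex 5.0 4.0 9.0
    endloop
  endfacet
  facet normal 0.0000 0.0000 1.0000
    outer loop
      vertex 0.0 0.0 9.0
      vertex 5.0 4.0 9.0
      vertex 5.0 19.0 9.0
    endloop
  endfacet
  facet normal 0.0000 0.0000 1.0000
    outer loop
      vertex 0.0 0.0 9.0
      vertex 5.0 19.0 9.0
      vertex 0.0 19.0 9.0
    endloop
  endfacet
  facet normal 0.0000 -1.0000 0.0000
    outer loop
      vertex 0.0 0.0 0.0
      vertex 26.0 0.0 0.0
      vertex 26.0 0.0 9.0
    endloop
  endfacet
  facet normal 0.0000 -1.0000 0.0000
    outer loop
      vertex 0.0 0.0 0.0
      vertex 26.0 0.0 9.0
      vertex 0.0 0.0 9.0
    endloop
  endfacet
  facet normal 1.0000 0.0000 0.0000
    outer loop
      vertex 26.0 0.0 0.0
      vertex 26.0 4.0 0.0
      vertex 26.0 4.0 9.0
    endloop
  endfacet
  facet normal 1.0000 0.0000 0.0000
    outer loop
      vertex 26.0 0.0 0.0
      vertex 26.0 4.0 9.0
      vertex 26.0 0.0 9.0
    endloop
  endfacet
  facet normal 0.0000 1.0000 0.0000
    outer loop
      vertex 26.0 4.0 0.0
      vertex 5.0 4.0 0.0
      vertex 5.0 4.0 9.0
    endloop
  endfacet
  facet normal 0.0000 1.0000 0.0000
    outer loop
      vertex 26.0 4.0 0.0
      vertex 5.0 4.0 9.0
      vertex 26.0 4.0 9.0
    endloop
  endfacet
  facet normal 1.0000 0.0000 0.0000
    outer loop
      vertex 5.0 4.0 0.0
      vertex 5.0 19.0 0.0
      vertex 5.0 19.0 9.0
    endloop
  endfacet
  facet normal 1.0000 0.0000 0.0000
    outer loop
      vertex 5.0 4.0 0.0
      vertex 5.0 19.0 9.0
      vertex 5.0 4.0 9.0
    endloop
  endfacet
  facet normal 0.0000 1.0000 0.0000
    outer loop
      vertex 5.0 19.0 0.0
      vertex 0.0 19.0 0.0
      vertex 0.0 19.0 9.0
    endloop
  endfacet
  facet normal 0.0000 1.0000 0.0000
    outer loop
      vertex 5.0 19.0 0.0
      vertex 0.0 19.0 9.0
      vertex 5.0 19.0 9.0
    endloop
  endfacet
  facet normal -1.0000 0.0000 0.0000
    outer loop
      vertex 0.0 19.0 0.0
      vertex 0.0 0.0 0.0
      vertex 0.0 0.0 9.0
    endloop
  endfacet
  facet normal -1.0000 0.0000 0.0000
    outer loop
      vertex 0.0 19.0 0.0
      vertex 0.0 0.0 9.0
      vertex 0.0 19.0 9.0
    endloop
  endfacet
endsolid part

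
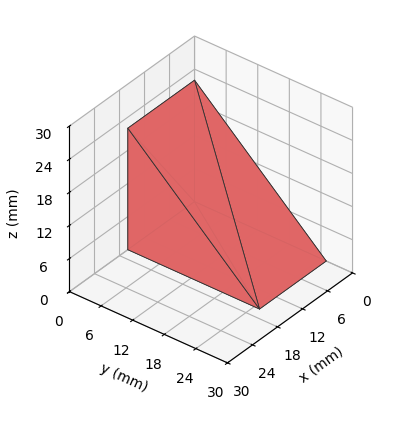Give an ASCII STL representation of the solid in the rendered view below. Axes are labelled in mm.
Reading the render: the shape is a wedge (ramp): 16 × 25 mm base, rising to 22 mm along the y=0 edge and sloping linearly to z=0 at y=25 (dimensions read to the nearest mm from the axis ticks). For the STL, each face is triangulated and given an outward normal.

solid part
  facet normal 0.0000 0.0000 -1.0000
    outer loop
      vertex 16.0 25.0 0.0
      vertex 16.0 0.0 0.0
      vertex 0.0 0.0 0.0
    endloop
  endfacet
  facet normal 0.0000 0.0000 -1.0000
    outer loop
      vertex 0.0 25.0 0.0
      vertex 16.0 25.0 0.0
      vertex 0.0 0.0 0.0
    endloop
  endfacet
  facet normal 0.0000 -1.0000 0.0000
    outer loop
      vertex 0.0 0.0 0.0
      vertex 16.0 0.0 0.0
      vertex 16.0 0.0 22.0
    endloop
  endfacet
  facet normal 0.0000 -1.0000 0.0000
    outer loop
      vertex 0.0 0.0 0.0
      vertex 16.0 0.0 22.0
      vertex 0.0 0.0 22.0
    endloop
  endfacet
  facet normal 0.0000 0.6606 0.7507
    outer loop
      vertex 0.0 0.0 22.0
      vertex 16.0 0.0 22.0
      vertex 16.0 25.0 0.0
    endloop
  endfacet
  facet normal 0.0000 0.6606 0.7507
    outer loop
      vertex 0.0 0.0 22.0
      vertex 16.0 25.0 0.0
      vertex 0.0 25.0 0.0
    endloop
  endfacet
  facet normal -1.0000 0.0000 0.0000
    outer loop
      vertex 0.0 0.0 22.0
      vertex 0.0 25.0 0.0
      vertex 0.0 0.0 0.0
    endloop
  endfacet
  facet normal 1.0000 0.0000 0.0000
    outer loop
      vertex 16.0 0.0 0.0
      vertex 16.0 25.0 0.0
      vertex 16.0 0.0 22.0
    endloop
  endfacet
endsolid part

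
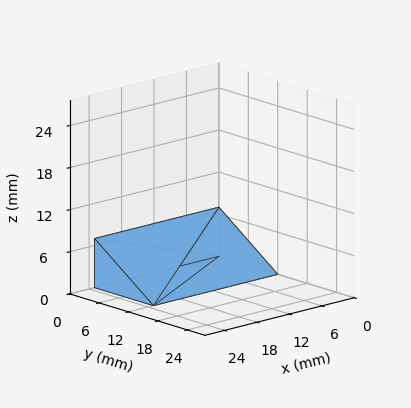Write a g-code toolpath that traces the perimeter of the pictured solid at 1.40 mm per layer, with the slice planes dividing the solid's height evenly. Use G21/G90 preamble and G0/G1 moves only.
Reading the render: the shape is a wedge (ramp): 23 × 12 mm base, rising to 7 mm along the y=0 edge and sloping linearly to z=0 at y=12 (dimensions read to the nearest mm from the axis ticks). For the g-code, the solid's height is divided into equal slices at the stated Δz and each level perimeter traced with G1 moves after a G0 lift.

; perimeter-only toolpath
G21 ; units = mm
G90 ; absolute positioning
G28 ; home
; layer 1
G0 Z1.40
G0 X0.00 Y0.00
G1 X23.00 Y0.00
G1 X23.00 Y9.60
G1 X0.00 Y9.60
G1 X0.00 Y0.00
; layer 2
G0 Z2.80
G0 X0.00 Y0.00
G1 X23.00 Y0.00
G1 X23.00 Y7.20
G1 X0.00 Y7.20
G1 X0.00 Y0.00
; layer 3
G0 Z4.20
G0 X0.00 Y0.00
G1 X23.00 Y0.00
G1 X23.00 Y4.80
G1 X0.00 Y4.80
G1 X0.00 Y0.00
; layer 4
G0 Z5.60
G0 X0.00 Y0.00
G1 X23.00 Y0.00
G1 X23.00 Y2.40
G1 X0.00 Y2.40
G1 X0.00 Y0.00
M2 ; end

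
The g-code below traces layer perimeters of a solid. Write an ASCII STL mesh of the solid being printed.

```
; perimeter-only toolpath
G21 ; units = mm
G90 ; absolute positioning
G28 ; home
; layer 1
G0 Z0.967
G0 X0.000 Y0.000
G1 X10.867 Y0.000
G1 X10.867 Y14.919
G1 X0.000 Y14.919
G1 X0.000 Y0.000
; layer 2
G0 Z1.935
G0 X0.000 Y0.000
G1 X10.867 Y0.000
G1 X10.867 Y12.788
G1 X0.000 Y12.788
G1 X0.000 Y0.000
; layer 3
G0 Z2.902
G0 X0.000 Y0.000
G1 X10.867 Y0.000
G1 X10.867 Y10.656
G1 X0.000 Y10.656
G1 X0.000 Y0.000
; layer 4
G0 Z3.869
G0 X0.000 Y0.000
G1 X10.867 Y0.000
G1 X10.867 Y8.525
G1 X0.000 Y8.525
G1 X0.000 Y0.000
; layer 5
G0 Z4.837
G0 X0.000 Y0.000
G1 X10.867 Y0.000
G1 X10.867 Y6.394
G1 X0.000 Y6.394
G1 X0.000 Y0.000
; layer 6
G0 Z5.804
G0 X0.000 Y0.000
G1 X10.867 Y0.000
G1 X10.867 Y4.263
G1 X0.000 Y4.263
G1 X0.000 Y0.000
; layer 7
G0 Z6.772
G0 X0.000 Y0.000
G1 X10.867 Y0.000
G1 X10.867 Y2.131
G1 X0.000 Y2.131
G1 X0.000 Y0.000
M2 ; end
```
solid part
  facet normal 0.0000 0.0000 -1.0000
    outer loop
      vertex 10.867 17.050 0.000
      vertex 10.867 0.000 0.000
      vertex 0.000 0.000 0.000
    endloop
  endfacet
  facet normal 0.0000 0.0000 -1.0000
    outer loop
      vertex 0.000 17.050 0.000
      vertex 10.867 17.050 0.000
      vertex 0.000 0.000 0.000
    endloop
  endfacet
  facet normal 0.0000 -1.0000 0.0000
    outer loop
      vertex 0.000 0.000 0.000
      vertex 10.867 0.000 0.000
      vertex 10.867 0.000 7.739
    endloop
  endfacet
  facet normal 0.0000 -1.0000 0.0000
    outer loop
      vertex 0.000 0.000 0.000
      vertex 10.867 0.000 7.739
      vertex 0.000 0.000 7.739
    endloop
  endfacet
  facet normal 0.0000 0.4133 0.9106
    outer loop
      vertex 0.000 0.000 7.739
      vertex 10.867 0.000 7.739
      vertex 10.867 17.050 0.000
    endloop
  endfacet
  facet normal 0.0000 0.4133 0.9106
    outer loop
      vertex 0.000 0.000 7.739
      vertex 10.867 17.050 0.000
      vertex 0.000 17.050 0.000
    endloop
  endfacet
  facet normal -1.0000 0.0000 0.0000
    outer loop
      vertex 0.000 0.000 7.739
      vertex 0.000 17.050 0.000
      vertex 0.000 0.000 0.000
    endloop
  endfacet
  facet normal 1.0000 0.0000 0.0000
    outer loop
      vertex 10.867 0.000 0.000
      vertex 10.867 17.050 0.000
      vertex 10.867 0.000 7.739
    endloop
  endfacet
endsolid part

The G0 Z moves step by Δz≈0.967 mm. The G1 loops shrink linearly with z, so the solid tapers from its base footprint up to z≈7.74. Closing with a flat bottom cap and the tapered top and triangulating gives 8 facets — a wedge (ramp): 10.9 × 17.1 mm base, rising to 7.74 mm along the y=0 edge and sloping linearly to z=0 at y=17.1.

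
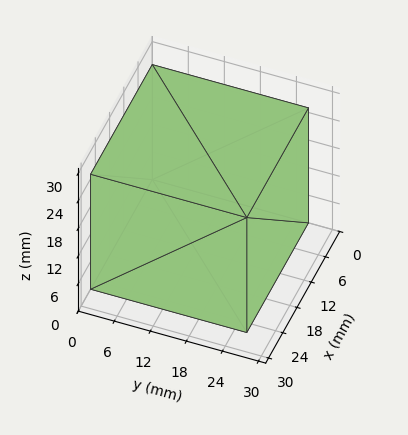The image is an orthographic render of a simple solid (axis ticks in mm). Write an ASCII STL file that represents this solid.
Reading the render: the shape is a rectangular box, roughly 26 × 26 mm footprint and 25 mm tall (dimensions read to the nearest mm from the axis ticks). For the STL, each face is triangulated and given an outward normal.

solid part
  facet normal 0.0000 0.0000 -1.0000
    outer loop
      vertex 26.00 26.00 0.00
      vertex 26.00 0.00 0.00
      vertex 0.00 0.00 0.00
    endloop
  endfacet
  facet normal 0.0000 0.0000 -1.0000
    outer loop
      vertex 0.00 26.00 0.00
      vertex 26.00 26.00 0.00
      vertex 0.00 0.00 0.00
    endloop
  endfacet
  facet normal 0.0000 0.0000 1.0000
    outer loop
      vertex 0.00 0.00 25.00
      vertex 26.00 0.00 25.00
      vertex 26.00 26.00 25.00
    endloop
  endfacet
  facet normal 0.0000 0.0000 1.0000
    outer loop
      vertex 0.00 0.00 25.00
      vertex 26.00 26.00 25.00
      vertex 0.00 26.00 25.00
    endloop
  endfacet
  facet normal 0.0000 -1.0000 0.0000
    outer loop
      vertex 0.00 0.00 0.00
      vertex 26.00 0.00 0.00
      vertex 26.00 0.00 25.00
    endloop
  endfacet
  facet normal 0.0000 -1.0000 0.0000
    outer loop
      vertex 0.00 0.00 0.00
      vertex 26.00 0.00 25.00
      vertex 0.00 0.00 25.00
    endloop
  endfacet
  facet normal 0.0000 1.0000 0.0000
    outer loop
      vertex 26.00 26.00 25.00
      vertex 26.00 26.00 0.00
      vertex 0.00 26.00 0.00
    endloop
  endfacet
  facet normal 0.0000 1.0000 0.0000
    outer loop
      vertex 0.00 26.00 25.00
      vertex 26.00 26.00 25.00
      vertex 0.00 26.00 0.00
    endloop
  endfacet
  facet normal -1.0000 0.0000 0.0000
    outer loop
      vertex 0.00 26.00 25.00
      vertex 0.00 26.00 0.00
      vertex 0.00 0.00 0.00
    endloop
  endfacet
  facet normal -1.0000 0.0000 0.0000
    outer loop
      vertex 0.00 0.00 25.00
      vertex 0.00 26.00 25.00
      vertex 0.00 0.00 0.00
    endloop
  endfacet
  facet normal 1.0000 0.0000 0.0000
    outer loop
      vertex 26.00 0.00 0.00
      vertex 26.00 26.00 0.00
      vertex 26.00 26.00 25.00
    endloop
  endfacet
  facet normal 1.0000 0.0000 0.0000
    outer loop
      vertex 26.00 0.00 0.00
      vertex 26.00 26.00 25.00
      vertex 26.00 0.00 25.00
    endloop
  endfacet
endsolid part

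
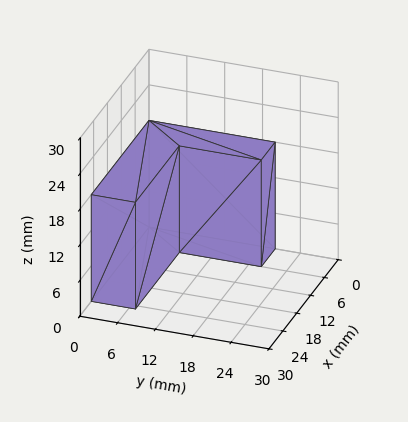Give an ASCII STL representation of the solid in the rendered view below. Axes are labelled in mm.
Reading the render: the shape is an L-shaped prism: outer 25 × 20 mm, arm thicknesses ≈ 7 mm (horizontal) and 6 mm (vertical), extruded 18 mm in z (dimensions read to the nearest mm from the axis ticks). For the STL, each face is triangulated and given an outward normal.

solid part
  facet normal 0.0000 0.0000 -1.0000
    outer loop
      vertex 25.000 7.000 0.000
      vertex 25.000 0.000 0.000
      vertex 0.000 0.000 0.000
    endloop
  endfacet
  facet normal 0.0000 0.0000 -1.0000
    outer loop
      vertex 6.000 7.000 0.000
      vertex 25.000 7.000 0.000
      vertex 0.000 0.000 0.000
    endloop
  endfacet
  facet normal 0.0000 0.0000 -1.0000
    outer loop
      vertex 6.000 20.000 0.000
      vertex 6.000 7.000 0.000
      vertex 0.000 0.000 0.000
    endloop
  endfacet
  facet normal 0.0000 0.0000 -1.0000
    outer loop
      vertex 0.000 20.000 0.000
      vertex 6.000 20.000 0.000
      vertex 0.000 0.000 0.000
    endloop
  endfacet
  facet normal 0.0000 0.0000 1.0000
    outer loop
      vertex 0.000 0.000 18.000
      vertex 25.000 0.000 18.000
      vertex 25.000 7.000 18.000
    endloop
  endfacet
  facet normal 0.0000 0.0000 1.0000
    outer loop
      vertex 0.000 0.000 18.000
      vertex 25.000 7.000 18.000
      vertex 6.000 7.000 18.000
    endloop
  endfacet
  facet normal 0.0000 0.0000 1.0000
    outer loop
      vertex 0.000 0.000 18.000
      vertex 6.000 7.000 18.000
      vertex 6.000 20.000 18.000
    endloop
  endfacet
  facet normal 0.0000 0.0000 1.0000
    outer loop
      vertex 0.000 0.000 18.000
      vertex 6.000 20.000 18.000
      vertex 0.000 20.000 18.000
    endloop
  endfacet
  facet normal 0.0000 -1.0000 0.0000
    outer loop
      vertex 0.000 0.000 0.000
      vertex 25.000 0.000 0.000
      vertex 25.000 0.000 18.000
    endloop
  endfacet
  facet normal 0.0000 -1.0000 0.0000
    outer loop
      vertex 0.000 0.000 0.000
      vertex 25.000 0.000 18.000
      vertex 0.000 0.000 18.000
    endloop
  endfacet
  facet normal 1.0000 0.0000 0.0000
    outer loop
      vertex 25.000 0.000 0.000
      vertex 25.000 7.000 0.000
      vertex 25.000 7.000 18.000
    endloop
  endfacet
  facet normal 1.0000 0.0000 0.0000
    outer loop
      vertex 25.000 0.000 0.000
      vertex 25.000 7.000 18.000
      vertex 25.000 0.000 18.000
    endloop
  endfacet
  facet normal 0.0000 1.0000 0.0000
    outer loop
      vertex 25.000 7.000 0.000
      vertex 6.000 7.000 0.000
      vertex 6.000 7.000 18.000
    endloop
  endfacet
  facet normal 0.0000 1.0000 0.0000
    outer loop
      vertex 25.000 7.000 0.000
      vertex 6.000 7.000 18.000
      vertex 25.000 7.000 18.000
    endloop
  endfacet
  facet normal 1.0000 0.0000 0.0000
    outer loop
      vertex 6.000 7.000 0.000
      vertex 6.000 20.000 0.000
      vertex 6.000 20.000 18.000
    endloop
  endfacet
  facet normal 1.0000 0.0000 0.0000
    outer loop
      vertex 6.000 7.000 0.000
      vertex 6.000 20.000 18.000
      vertex 6.000 7.000 18.000
    endloop
  endfacet
  facet normal 0.0000 1.0000 0.0000
    outer loop
      vertex 6.000 20.000 0.000
      vertex 0.000 20.000 0.000
      vertex 0.000 20.000 18.000
    endloop
  endfacet
  facet normal 0.0000 1.0000 0.0000
    outer loop
      vertex 6.000 20.000 0.000
      vertex 0.000 20.000 18.000
      vertex 6.000 20.000 18.000
    endloop
  endfacet
  facet normal -1.0000 0.0000 0.0000
    outer loop
      vertex 0.000 20.000 0.000
      vertex 0.000 0.000 0.000
      vertex 0.000 0.000 18.000
    endloop
  endfacet
  facet normal -1.0000 0.0000 0.0000
    outer loop
      vertex 0.000 20.000 0.000
      vertex 0.000 0.000 18.000
      vertex 0.000 20.000 18.000
    endloop
  endfacet
endsolid part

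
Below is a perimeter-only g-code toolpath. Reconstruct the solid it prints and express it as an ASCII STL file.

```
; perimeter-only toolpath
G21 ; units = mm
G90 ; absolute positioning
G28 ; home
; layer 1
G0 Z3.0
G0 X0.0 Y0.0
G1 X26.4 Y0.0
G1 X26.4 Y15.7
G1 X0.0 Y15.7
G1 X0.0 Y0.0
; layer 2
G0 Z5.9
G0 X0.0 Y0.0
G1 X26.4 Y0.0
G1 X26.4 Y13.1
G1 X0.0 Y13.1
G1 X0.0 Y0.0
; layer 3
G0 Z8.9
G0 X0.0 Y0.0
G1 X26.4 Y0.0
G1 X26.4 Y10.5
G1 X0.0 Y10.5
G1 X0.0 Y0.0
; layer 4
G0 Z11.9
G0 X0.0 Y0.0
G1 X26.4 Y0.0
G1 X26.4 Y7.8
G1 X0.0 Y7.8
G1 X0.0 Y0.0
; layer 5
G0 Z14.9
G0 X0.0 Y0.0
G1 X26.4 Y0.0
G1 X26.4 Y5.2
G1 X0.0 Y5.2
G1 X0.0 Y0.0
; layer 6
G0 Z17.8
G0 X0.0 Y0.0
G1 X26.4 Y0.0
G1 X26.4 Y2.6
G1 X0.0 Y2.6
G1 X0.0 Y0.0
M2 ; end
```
solid part
  facet normal 0.0000 0.0000 -1.0000
    outer loop
      vertex 26.4 18.3 0.0
      vertex 26.4 0.0 0.0
      vertex 0.0 0.0 0.0
    endloop
  endfacet
  facet normal 0.0000 0.0000 -1.0000
    outer loop
      vertex 0.0 18.3 0.0
      vertex 26.4 18.3 0.0
      vertex 0.0 0.0 0.0
    endloop
  endfacet
  facet normal 0.0000 -1.0000 0.0000
    outer loop
      vertex 0.0 0.0 0.0
      vertex 26.4 0.0 0.0
      vertex 26.4 0.0 20.8
    endloop
  endfacet
  facet normal 0.0000 -1.0000 0.0000
    outer loop
      vertex 0.0 0.0 0.0
      vertex 26.4 0.0 20.8
      vertex 0.0 0.0 20.8
    endloop
  endfacet
  facet normal 0.0000 0.7508 0.6605
    outer loop
      vertex 0.0 0.0 20.8
      vertex 26.4 0.0 20.8
      vertex 26.4 18.3 0.0
    endloop
  endfacet
  facet normal 0.0000 0.7508 0.6605
    outer loop
      vertex 0.0 0.0 20.8
      vertex 26.4 18.3 0.0
      vertex 0.0 18.3 0.0
    endloop
  endfacet
  facet normal -1.0000 0.0000 0.0000
    outer loop
      vertex 0.0 0.0 20.8
      vertex 0.0 18.3 0.0
      vertex 0.0 0.0 0.0
    endloop
  endfacet
  facet normal 1.0000 0.0000 0.0000
    outer loop
      vertex 26.4 0.0 0.0
      vertex 26.4 18.3 0.0
      vertex 26.4 0.0 20.8
    endloop
  endfacet
endsolid part

The G0 Z moves step by Δz≈3.0 mm. The G1 loops shrink linearly with z, so the solid tapers from its base footprint up to z≈20.8. Closing with a flat bottom cap and the tapered top and triangulating gives 8 facets — a wedge (ramp): 26.4 × 18.3 mm base, rising to 20.8 mm along the y=0 edge and sloping linearly to z=0 at y=18.3.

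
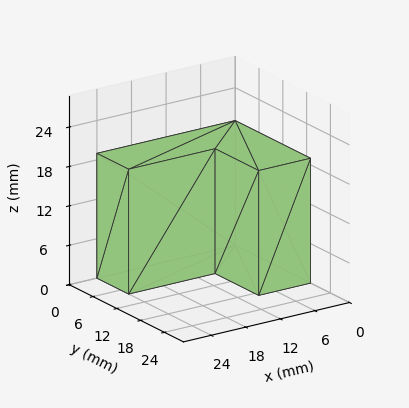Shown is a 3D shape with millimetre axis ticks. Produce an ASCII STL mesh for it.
Reading the render: the shape is an L-shaped prism: outer 24 × 19 mm, arm thicknesses ≈ 8 mm (horizontal) and 9 mm (vertical), extruded 19 mm in z (dimensions read to the nearest mm from the axis ticks). For the STL, each face is triangulated and given an outward normal.

solid part
  facet normal 0.0000 0.0000 -1.0000
    outer loop
      vertex 24.000 8.000 0.000
      vertex 24.000 0.000 0.000
      vertex 0.000 0.000 0.000
    endloop
  endfacet
  facet normal 0.0000 0.0000 -1.0000
    outer loop
      vertex 9.000 8.000 0.000
      vertex 24.000 8.000 0.000
      vertex 0.000 0.000 0.000
    endloop
  endfacet
  facet normal 0.0000 0.0000 -1.0000
    outer loop
      vertex 9.000 19.000 0.000
      vertex 9.000 8.000 0.000
      vertex 0.000 0.000 0.000
    endloop
  endfacet
  facet normal 0.0000 0.0000 -1.0000
    outer loop
      vertex 0.000 19.000 0.000
      vertex 9.000 19.000 0.000
      vertex 0.000 0.000 0.000
    endloop
  endfacet
  facet normal 0.0000 0.0000 1.0000
    outer loop
      vertex 0.000 0.000 19.000
      vertex 24.000 0.000 19.000
      vertex 24.000 8.000 19.000
    endloop
  endfacet
  facet normal 0.0000 0.0000 1.0000
    outer loop
      vertex 0.000 0.000 19.000
      vertex 24.000 8.000 19.000
      vertex 9.000 8.000 19.000
    endloop
  endfacet
  facet normal 0.0000 0.0000 1.0000
    outer loop
      vertex 0.000 0.000 19.000
      vertex 9.000 8.000 19.000
      vertex 9.000 19.000 19.000
    endloop
  endfacet
  facet normal 0.0000 0.0000 1.0000
    outer loop
      vertex 0.000 0.000 19.000
      vertex 9.000 19.000 19.000
      vertex 0.000 19.000 19.000
    endloop
  endfacet
  facet normal 0.0000 -1.0000 0.0000
    outer loop
      vertex 0.000 0.000 0.000
      vertex 24.000 0.000 0.000
      vertex 24.000 0.000 19.000
    endloop
  endfacet
  facet normal 0.0000 -1.0000 0.0000
    outer loop
      vertex 0.000 0.000 0.000
      vertex 24.000 0.000 19.000
      vertex 0.000 0.000 19.000
    endloop
  endfacet
  facet normal 1.0000 0.0000 0.0000
    outer loop
      vertex 24.000 0.000 0.000
      vertex 24.000 8.000 0.000
      vertex 24.000 8.000 19.000
    endloop
  endfacet
  facet normal 1.0000 0.0000 0.0000
    outer loop
      vertex 24.000 0.000 0.000
      vertex 24.000 8.000 19.000
      vertex 24.000 0.000 19.000
    endloop
  endfacet
  facet normal 0.0000 1.0000 0.0000
    outer loop
      vertex 24.000 8.000 0.000
      vertex 9.000 8.000 0.000
      vertex 9.000 8.000 19.000
    endloop
  endfacet
  facet normal 0.0000 1.0000 0.0000
    outer loop
      vertex 24.000 8.000 0.000
      vertex 9.000 8.000 19.000
      vertex 24.000 8.000 19.000
    endloop
  endfacet
  facet normal 1.0000 0.0000 0.0000
    outer loop
      vertex 9.000 8.000 0.000
      vertex 9.000 19.000 0.000
      vertex 9.000 19.000 19.000
    endloop
  endfacet
  facet normal 1.0000 0.0000 0.0000
    outer loop
      vertex 9.000 8.000 0.000
      vertex 9.000 19.000 19.000
      vertex 9.000 8.000 19.000
    endloop
  endfacet
  facet normal 0.0000 1.0000 0.0000
    outer loop
      vertex 9.000 19.000 0.000
      vertex 0.000 19.000 0.000
      vertex 0.000 19.000 19.000
    endloop
  endfacet
  facet normal 0.0000 1.0000 0.0000
    outer loop
      vertex 9.000 19.000 0.000
      vertex 0.000 19.000 19.000
      vertex 9.000 19.000 19.000
    endloop
  endfacet
  facet normal -1.0000 0.0000 0.0000
    outer loop
      vertex 0.000 19.000 0.000
      vertex 0.000 0.000 0.000
      vertex 0.000 0.000 19.000
    endloop
  endfacet
  facet normal -1.0000 0.0000 0.0000
    outer loop
      vertex 0.000 19.000 0.000
      vertex 0.000 0.000 19.000
      vertex 0.000 19.000 19.000
    endloop
  endfacet
endsolid part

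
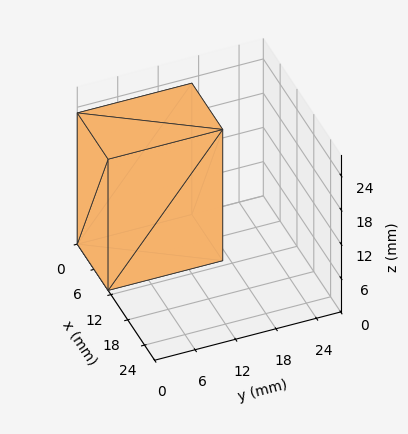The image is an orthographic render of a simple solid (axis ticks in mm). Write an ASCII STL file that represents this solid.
Reading the render: the shape is a rectangular box, roughly 11 × 17 mm footprint and 23 mm tall (dimensions read to the nearest mm from the axis ticks). For the STL, each face is triangulated and given an outward normal.

solid part
  facet normal 0.0000 0.0000 -1.0000
    outer loop
      vertex 11.00 17.00 0.00
      vertex 11.00 0.00 0.00
      vertex 0.00 0.00 0.00
    endloop
  endfacet
  facet normal 0.0000 0.0000 -1.0000
    outer loop
      vertex 0.00 17.00 0.00
      vertex 11.00 17.00 0.00
      vertex 0.00 0.00 0.00
    endloop
  endfacet
  facet normal 0.0000 0.0000 1.0000
    outer loop
      vertex 0.00 0.00 23.00
      vertex 11.00 0.00 23.00
      vertex 11.00 17.00 23.00
    endloop
  endfacet
  facet normal 0.0000 0.0000 1.0000
    outer loop
      vertex 0.00 0.00 23.00
      vertex 11.00 17.00 23.00
      vertex 0.00 17.00 23.00
    endloop
  endfacet
  facet normal 0.0000 -1.0000 0.0000
    outer loop
      vertex 0.00 0.00 0.00
      vertex 11.00 0.00 0.00
      vertex 11.00 0.00 23.00
    endloop
  endfacet
  facet normal 0.0000 -1.0000 0.0000
    outer loop
      vertex 0.00 0.00 0.00
      vertex 11.00 0.00 23.00
      vertex 0.00 0.00 23.00
    endloop
  endfacet
  facet normal 0.0000 1.0000 0.0000
    outer loop
      vertex 11.00 17.00 23.00
      vertex 11.00 17.00 0.00
      vertex 0.00 17.00 0.00
    endloop
  endfacet
  facet normal 0.0000 1.0000 0.0000
    outer loop
      vertex 0.00 17.00 23.00
      vertex 11.00 17.00 23.00
      vertex 0.00 17.00 0.00
    endloop
  endfacet
  facet normal -1.0000 0.0000 0.0000
    outer loop
      vertex 0.00 17.00 23.00
      vertex 0.00 17.00 0.00
      vertex 0.00 0.00 0.00
    endloop
  endfacet
  facet normal -1.0000 0.0000 0.0000
    outer loop
      vertex 0.00 0.00 23.00
      vertex 0.00 17.00 23.00
      vertex 0.00 0.00 0.00
    endloop
  endfacet
  facet normal 1.0000 0.0000 0.0000
    outer loop
      vertex 11.00 0.00 0.00
      vertex 11.00 17.00 0.00
      vertex 11.00 17.00 23.00
    endloop
  endfacet
  facet normal 1.0000 0.0000 0.0000
    outer loop
      vertex 11.00 0.00 0.00
      vertex 11.00 17.00 23.00
      vertex 11.00 0.00 23.00
    endloop
  endfacet
endsolid part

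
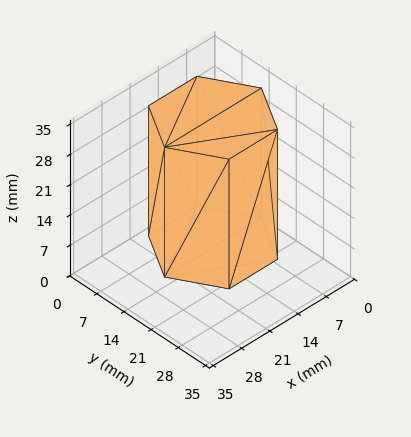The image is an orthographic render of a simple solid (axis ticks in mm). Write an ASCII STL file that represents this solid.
Reading the render: the shape is a regular 6-sided prism (a cylinder approximated with 6 flat sides), circumscribed radius ≈ 12 mm, height ≈ 30 mm (dimensions read to the nearest mm from the axis ticks). For the STL, each face is triangulated and given an outward normal.

solid part
  facet normal 0.0000 0.0000 -1.0000
    outer loop
      vertex 6.00 22.39 0.00
      vertex 18.00 22.39 0.00
      vertex 24.00 12.00 0.00
    endloop
  endfacet
  facet normal 0.0000 0.0000 -1.0000
    outer loop
      vertex 0.00 12.00 0.00
      vertex 6.00 22.39 0.00
      vertex 24.00 12.00 0.00
    endloop
  endfacet
  facet normal 0.0000 0.0000 -1.0000
    outer loop
      vertex 6.00 1.61 0.00
      vertex 0.00 12.00 0.00
      vertex 24.00 12.00 0.00
    endloop
  endfacet
  facet normal 0.0000 0.0000 -1.0000
    outer loop
      vertex 18.00 1.61 0.00
      vertex 6.00 1.61 0.00
      vertex 24.00 12.00 0.00
    endloop
  endfacet
  facet normal 0.0000 0.0000 1.0000
    outer loop
      vertex 24.00 12.00 30.00
      vertex 18.00 22.39 30.00
      vertex 6.00 22.39 30.00
    endloop
  endfacet
  facet normal 0.0000 0.0000 1.0000
    outer loop
      vertex 24.00 12.00 30.00
      vertex 6.00 22.39 30.00
      vertex 0.00 12.00 30.00
    endloop
  endfacet
  facet normal 0.0000 0.0000 1.0000
    outer loop
      vertex 24.00 12.00 30.00
      vertex 0.00 12.00 30.00
      vertex 6.00 1.61 30.00
    endloop
  endfacet
  facet normal 0.0000 0.0000 1.0000
    outer loop
      vertex 24.00 12.00 30.00
      vertex 6.00 1.61 30.00
      vertex 18.00 1.61 30.00
    endloop
  endfacet
  facet normal 0.8660 0.5001 0.0000
    outer loop
      vertex 24.00 12.00 0.00
      vertex 18.00 22.39 0.00
      vertex 18.00 22.39 30.00
    endloop
  endfacet
  facet normal 0.8660 0.5001 0.0000
    outer loop
      vertex 24.00 12.00 0.00
      vertex 18.00 22.39 30.00
      vertex 24.00 12.00 30.00
    endloop
  endfacet
  facet normal 0.0000 1.0000 0.0000
    outer loop
      vertex 18.00 22.39 0.00
      vertex 6.00 22.39 0.00
      vertex 6.00 22.39 30.00
    endloop
  endfacet
  facet normal 0.0000 1.0000 0.0000
    outer loop
      vertex 18.00 22.39 0.00
      vertex 6.00 22.39 30.00
      vertex 18.00 22.39 30.00
    endloop
  endfacet
  facet normal -0.8660 0.5001 0.0000
    outer loop
      vertex 6.00 22.39 0.00
      vertex 0.00 12.00 0.00
      vertex 0.00 12.00 30.00
    endloop
  endfacet
  facet normal -0.8660 0.5001 0.0000
    outer loop
      vertex 6.00 22.39 0.00
      vertex 0.00 12.00 30.00
      vertex 6.00 22.39 30.00
    endloop
  endfacet
  facet normal -0.8660 -0.5001 0.0000
    outer loop
      vertex 0.00 12.00 0.00
      vertex 6.00 1.61 0.00
      vertex 6.00 1.61 30.00
    endloop
  endfacet
  facet normal -0.8660 -0.5001 0.0000
    outer loop
      vertex 0.00 12.00 0.00
      vertex 6.00 1.61 30.00
      vertex 0.00 12.00 30.00
    endloop
  endfacet
  facet normal 0.0000 -1.0000 0.0000
    outer loop
      vertex 6.00 1.61 0.00
      vertex 18.00 1.61 0.00
      vertex 18.00 1.61 30.00
    endloop
  endfacet
  facet normal 0.0000 -1.0000 0.0000
    outer loop
      vertex 6.00 1.61 0.00
      vertex 18.00 1.61 30.00
      vertex 6.00 1.61 30.00
    endloop
  endfacet
  facet normal 0.8660 -0.5001 0.0000
    outer loop
      vertex 18.00 1.61 0.00
      vertex 24.00 12.00 0.00
      vertex 24.00 12.00 30.00
    endloop
  endfacet
  facet normal 0.8660 -0.5001 0.0000
    outer loop
      vertex 18.00 1.61 0.00
      vertex 24.00 12.00 30.00
      vertex 18.00 1.61 30.00
    endloop
  endfacet
endsolid part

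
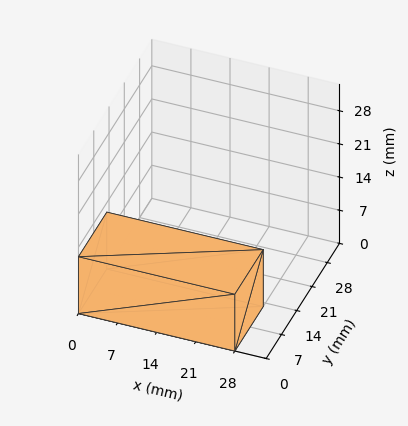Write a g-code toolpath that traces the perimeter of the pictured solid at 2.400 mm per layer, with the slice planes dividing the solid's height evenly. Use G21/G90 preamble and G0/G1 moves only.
Reading the render: the shape is a rectangular box, roughly 28 × 13 mm footprint and 12 mm tall (dimensions read to the nearest mm from the axis ticks). For the g-code, the solid's height is divided into equal slices at the stated Δz and each level perimeter traced with G1 moves after a G0 lift.

; perimeter-only toolpath
G21 ; units = mm
G90 ; absolute positioning
G28 ; home
; layer 1
G0 Z2.400
G0 X0.000 Y0.000
G1 X28.000 Y0.000
G1 X28.000 Y13.000
G1 X0.000 Y13.000
G1 X0.000 Y0.000
; layer 2
G0 Z4.800
G0 X0.000 Y0.000
G1 X28.000 Y0.000
G1 X28.000 Y13.000
G1 X0.000 Y13.000
G1 X0.000 Y0.000
; layer 3
G0 Z7.200
G0 X0.000 Y0.000
G1 X28.000 Y0.000
G1 X28.000 Y13.000
G1 X0.000 Y13.000
G1 X0.000 Y0.000
; layer 4
G0 Z9.600
G0 X0.000 Y0.000
G1 X28.000 Y0.000
G1 X28.000 Y13.000
G1 X0.000 Y13.000
G1 X0.000 Y0.000
; layer 5
G0 Z12.000
G0 X0.000 Y0.000
G1 X28.000 Y0.000
G1 X28.000 Y13.000
G1 X0.000 Y13.000
G1 X0.000 Y0.000
M2 ; end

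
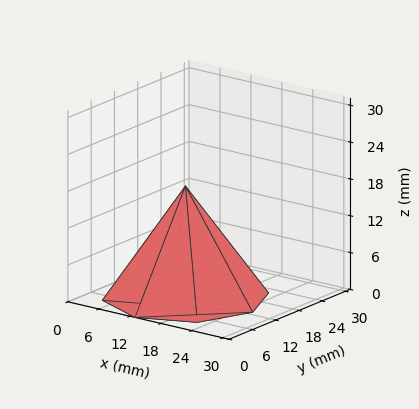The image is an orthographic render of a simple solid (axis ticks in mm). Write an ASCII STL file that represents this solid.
Reading the render: the shape is a regular 8-sided pyramid, base circumscribed radius ≈ 13 mm, apex at z ≈ 18 mm (dimensions read to the nearest mm from the axis ticks). For the STL, each face is triangulated and given an outward normal.

solid part
  facet normal 0.0000 0.0000 -1.0000
    outer loop
      vertex 13.00 26.00 0.00
      vertex 22.19 22.19 0.00
      vertex 26.00 13.00 0.00
    endloop
  endfacet
  facet normal 0.0000 0.0000 -1.0000
    outer loop
      vertex 3.81 22.19 0.00
      vertex 13.00 26.00 0.00
      vertex 26.00 13.00 0.00
    endloop
  endfacet
  facet normal 0.0000 0.0000 -1.0000
    outer loop
      vertex 0.00 13.00 0.00
      vertex 3.81 22.19 0.00
      vertex 26.00 13.00 0.00
    endloop
  endfacet
  facet normal 0.0000 0.0000 -1.0000
    outer loop
      vertex 3.81 3.81 0.00
      vertex 0.00 13.00 0.00
      vertex 26.00 13.00 0.00
    endloop
  endfacet
  facet normal 0.0000 0.0000 -1.0000
    outer loop
      vertex 13.00 0.00 0.00
      vertex 3.81 3.81 0.00
      vertex 26.00 13.00 0.00
    endloop
  endfacet
  facet normal 0.0000 0.0000 -1.0000
    outer loop
      vertex 22.19 3.81 0.00
      vertex 13.00 0.00 0.00
      vertex 26.00 13.00 0.00
    endloop
  endfacet
  facet normal 0.7684 0.3186 0.5550
    outer loop
      vertex 26.00 13.00 0.00
      vertex 22.19 22.19 0.00
      vertex 13.00 13.00 18.00
    endloop
  endfacet
  facet normal 0.3186 0.7684 0.5550
    outer loop
      vertex 22.19 22.19 0.00
      vertex 13.00 26.00 0.00
      vertex 13.00 13.00 18.00
    endloop
  endfacet
  facet normal -0.3186 0.7684 0.5550
    outer loop
      vertex 13.00 26.00 0.00
      vertex 3.81 22.19 0.00
      vertex 13.00 13.00 18.00
    endloop
  endfacet
  facet normal -0.7684 0.3186 0.5550
    outer loop
      vertex 3.81 22.19 0.00
      vertex 0.00 13.00 0.00
      vertex 13.00 13.00 18.00
    endloop
  endfacet
  facet normal -0.7684 -0.3186 0.5550
    outer loop
      vertex 0.00 13.00 0.00
      vertex 3.81 3.81 0.00
      vertex 13.00 13.00 18.00
    endloop
  endfacet
  facet normal -0.3186 -0.7684 0.5550
    outer loop
      vertex 3.81 3.81 0.00
      vertex 13.00 0.00 0.00
      vertex 13.00 13.00 18.00
    endloop
  endfacet
  facet normal 0.3186 -0.7684 0.5550
    outer loop
      vertex 13.00 0.00 0.00
      vertex 22.19 3.81 0.00
      vertex 13.00 13.00 18.00
    endloop
  endfacet
  facet normal 0.7684 -0.3186 0.5550
    outer loop
      vertex 22.19 3.81 0.00
      vertex 26.00 13.00 0.00
      vertex 13.00 13.00 18.00
    endloop
  endfacet
endsolid part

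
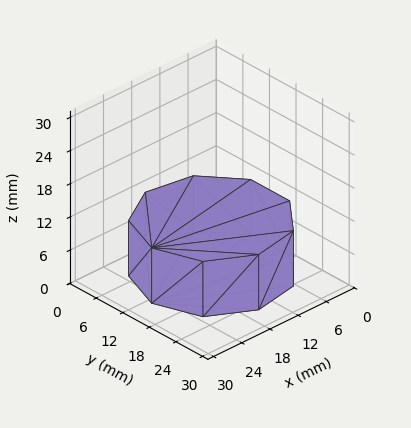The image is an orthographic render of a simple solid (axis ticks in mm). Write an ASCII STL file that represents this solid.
Reading the render: the shape is a regular 9-sided prism (a cylinder approximated with 9 flat sides), circumscribed radius ≈ 13 mm, height ≈ 10 mm (dimensions read to the nearest mm from the axis ticks). For the STL, each face is triangulated and given an outward normal.

solid part
  facet normal 0.0000 0.0000 -1.0000
    outer loop
      vertex 15.3 25.8 0.0
      vertex 23.0 21.4 0.0
      vertex 26.0 13.0 0.0
    endloop
  endfacet
  facet normal 0.0000 0.0000 -1.0000
    outer loop
      vertex 6.5 24.3 0.0
      vertex 15.3 25.8 0.0
      vertex 26.0 13.0 0.0
    endloop
  endfacet
  facet normal 0.0000 0.0000 -1.0000
    outer loop
      vertex 0.8 17.4 0.0
      vertex 6.5 24.3 0.0
      vertex 26.0 13.0 0.0
    endloop
  endfacet
  facet normal 0.0000 0.0000 -1.0000
    outer loop
      vertex 0.8 8.6 0.0
      vertex 0.8 17.4 0.0
      vertex 26.0 13.0 0.0
    endloop
  endfacet
  facet normal 0.0000 0.0000 -1.0000
    outer loop
      vertex 6.5 1.7 0.0
      vertex 0.8 8.6 0.0
      vertex 26.0 13.0 0.0
    endloop
  endfacet
  facet normal 0.0000 0.0000 -1.0000
    outer loop
      vertex 15.3 0.2 0.0
      vertex 6.5 1.7 0.0
      vertex 26.0 13.0 0.0
    endloop
  endfacet
  facet normal 0.0000 0.0000 -1.0000
    outer loop
      vertex 23.0 4.6 0.0
      vertex 15.3 0.2 0.0
      vertex 26.0 13.0 0.0
    endloop
  endfacet
  facet normal 0.0000 0.0000 1.0000
    outer loop
      vertex 26.0 13.0 10.0
      vertex 23.0 21.4 10.0
      vertex 15.3 25.8 10.0
    endloop
  endfacet
  facet normal 0.0000 0.0000 1.0000
    outer loop
      vertex 26.0 13.0 10.0
      vertex 15.3 25.8 10.0
      vertex 6.5 24.3 10.0
    endloop
  endfacet
  facet normal 0.0000 0.0000 1.0000
    outer loop
      vertex 26.0 13.0 10.0
      vertex 6.5 24.3 10.0
      vertex 0.8 17.4 10.0
    endloop
  endfacet
  facet normal 0.0000 0.0000 1.0000
    outer loop
      vertex 26.0 13.0 10.0
      vertex 0.8 17.4 10.0
      vertex 0.8 8.6 10.0
    endloop
  endfacet
  facet normal 0.0000 0.0000 1.0000
    outer loop
      vertex 26.0 13.0 10.0
      vertex 0.8 8.6 10.0
      vertex 6.5 1.7 10.0
    endloop
  endfacet
  facet normal 0.0000 0.0000 1.0000
    outer loop
      vertex 26.0 13.0 10.0
      vertex 6.5 1.7 10.0
      vertex 15.3 0.2 10.0
    endloop
  endfacet
  facet normal 0.0000 0.0000 1.0000
    outer loop
      vertex 26.0 13.0 10.0
      vertex 15.3 0.2 10.0
      vertex 23.0 4.6 10.0
    endloop
  endfacet
  facet normal 0.9417 0.3363 0.0000
    outer loop
      vertex 26.0 13.0 0.0
      vertex 23.0 21.4 0.0
      vertex 23.0 21.4 10.0
    endloop
  endfacet
  facet normal 0.9417 0.3363 0.0000
    outer loop
      vertex 26.0 13.0 0.0
      vertex 23.0 21.4 10.0
      vertex 26.0 13.0 10.0
    endloop
  endfacet
  facet normal 0.4961 0.8682 0.0000
    outer loop
      vertex 23.0 21.4 0.0
      vertex 15.3 25.8 0.0
      vertex 15.3 25.8 10.0
    endloop
  endfacet
  facet normal 0.4961 0.8682 0.0000
    outer loop
      vertex 23.0 21.4 0.0
      vertex 15.3 25.8 10.0
      vertex 23.0 21.4 10.0
    endloop
  endfacet
  facet normal -0.1680 0.9858 0.0000
    outer loop
      vertex 15.3 25.8 0.0
      vertex 6.5 24.3 0.0
      vertex 6.5 24.3 10.0
    endloop
  endfacet
  facet normal -0.1680 0.9858 0.0000
    outer loop
      vertex 15.3 25.8 0.0
      vertex 6.5 24.3 10.0
      vertex 15.3 25.8 10.0
    endloop
  endfacet
  facet normal -0.7710 0.6369 0.0000
    outer loop
      vertex 6.5 24.3 0.0
      vertex 0.8 17.4 0.0
      vertex 0.8 17.4 10.0
    endloop
  endfacet
  facet normal -0.7710 0.6369 0.0000
    outer loop
      vertex 6.5 24.3 0.0
      vertex 0.8 17.4 10.0
      vertex 6.5 24.3 10.0
    endloop
  endfacet
  facet normal -1.0000 0.0000 0.0000
    outer loop
      vertex 0.8 17.4 0.0
      vertex 0.8 8.6 0.0
      vertex 0.8 8.6 10.0
    endloop
  endfacet
  facet normal -1.0000 0.0000 0.0000
    outer loop
      vertex 0.8 17.4 0.0
      vertex 0.8 8.6 10.0
      vertex 0.8 17.4 10.0
    endloop
  endfacet
  facet normal -0.7710 -0.6369 0.0000
    outer loop
      vertex 0.8 8.6 0.0
      vertex 6.5 1.7 0.0
      vertex 6.5 1.7 10.0
    endloop
  endfacet
  facet normal -0.7710 -0.6369 0.0000
    outer loop
      vertex 0.8 8.6 0.0
      vertex 6.5 1.7 10.0
      vertex 0.8 8.6 10.0
    endloop
  endfacet
  facet normal -0.1680 -0.9858 0.0000
    outer loop
      vertex 6.5 1.7 0.0
      vertex 15.3 0.2 0.0
      vertex 15.3 0.2 10.0
    endloop
  endfacet
  facet normal -0.1680 -0.9858 0.0000
    outer loop
      vertex 6.5 1.7 0.0
      vertex 15.3 0.2 10.0
      vertex 6.5 1.7 10.0
    endloop
  endfacet
  facet normal 0.4961 -0.8682 0.0000
    outer loop
      vertex 15.3 0.2 0.0
      vertex 23.0 4.6 0.0
      vertex 23.0 4.6 10.0
    endloop
  endfacet
  facet normal 0.4961 -0.8682 0.0000
    outer loop
      vertex 15.3 0.2 0.0
      vertex 23.0 4.6 10.0
      vertex 15.3 0.2 10.0
    endloop
  endfacet
  facet normal 0.9417 -0.3363 0.0000
    outer loop
      vertex 23.0 4.6 0.0
      vertex 26.0 13.0 0.0
      vertex 26.0 13.0 10.0
    endloop
  endfacet
  facet normal 0.9417 -0.3363 0.0000
    outer loop
      vertex 23.0 4.6 0.0
      vertex 26.0 13.0 10.0
      vertex 23.0 4.6 10.0
    endloop
  endfacet
endsolid part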